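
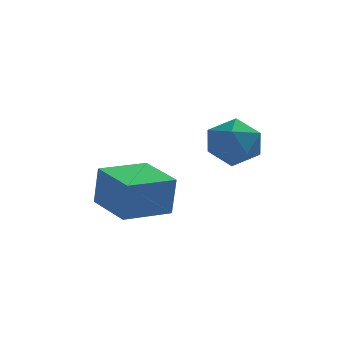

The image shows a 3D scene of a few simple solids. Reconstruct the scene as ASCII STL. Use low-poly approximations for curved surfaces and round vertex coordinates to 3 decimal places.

solid 
facet normal -0.802 -0.595 0.053
outer loop
vertex -0.536 -5.141 -0.685
vertex -1.795 -3.424 -0.465
vertex -0.718 -5.051 -2.423
endloop
endfacet
facet normal 0.588 -0.802 -0.103
outer loop
vertex 0.975 -3.796 -2.535
vertex -0.536 -5.141 -0.685
vertex -0.718 -5.051 -2.423
endloop
endfacet
facet normal -0.802 -0.595 0.053
outer loop
vertex -0.718 -5.051 -2.423
vertex -1.795 -3.424 -0.465
vertex -1.976 -3.334 -2.203
endloop
endfacet
facet normal -0.104 0.051 -0.993
outer loop
vertex -1.976 -3.334 -2.203
vertex 0.975 -3.796 -2.535
vertex -0.718 -5.051 -2.423
endloop
endfacet
facet normal 0.104 -0.051 0.993
outer loop
vertex -0.536 -5.141 -0.685
vertex -0.102 -2.169 -0.577
vertex -1.795 -3.424 -0.465
endloop
endfacet
facet normal 0.588 -0.802 -0.103
outer loop
vertex 1.156 -3.886 -0.797
vertex -0.536 -5.141 -0.685
vertex 0.975 -3.796 -2.535
endloop
endfacet
facet normal 0.104 -0.051 0.993
outer loop
vertex 1.156 -3.886 -0.797
vertex -0.102 -2.169 -0.577
vertex -0.536 -5.141 -0.685
endloop
endfacet
facet normal -0.588 0.802 0.103
outer loop
vertex -1.795 -3.424 -0.465
vertex -0.102 -2.169 -0.577
vertex -1.976 -3.334 -2.203
endloop
endfacet
facet normal -0.104 0.051 -0.993
outer loop
vertex -0.284 -2.079 -2.315
vertex 0.975 -3.796 -2.535
vertex -1.976 -3.334 -2.203
endloop
endfacet
facet normal -0.588 0.802 0.103
outer loop
vertex -1.976 -3.334 -2.203
vertex -0.102 -2.169 -0.577
vertex -0.284 -2.079 -2.315
endloop
endfacet
facet normal 0.802 0.595 -0.053
outer loop
vertex -0.284 -2.079 -2.315
vertex 1.156 -3.886 -0.797
vertex 0.975 -3.796 -2.535
endloop
endfacet
facet normal 0.802 0.595 -0.053
outer loop
vertex -0.102 -2.169 -0.577
vertex 1.156 -3.886 -0.797
vertex -0.284 -2.079 -2.315
endloop
endfacet
facet normal -0.524 0.744 -0.415
outer loop
vertex 3.291 -2.52 0.155
vertex 2.263 -3.104 0.407
vertex 2.729 -2.328 1.209
endloop
endfacet
facet normal 0.085 0.987 -0.135
outer loop
vertex 3.291 -2.52 0.155
vertex 2.729 -2.328 1.209
vertex 3.933 -2.436 1.177
endloop
endfacet
facet normal 0.626 0.640 -0.446
outer loop
vertex 3.291 -2.52 0.155
vertex 3.933 -2.436 1.177
vertex 4.211 -3.279 0.356
endloop
endfacet
facet normal 0.351 0.182 -0.919
outer loop
vertex 3.291 -2.52 0.155
vertex 4.211 -3.279 0.356
vertex 3.179 -3.692 -0.12
endloop
endfacet
facet normal -0.360 0.246 -0.900
outer loop
vertex 3.291 -2.52 0.155
vertex 3.179 -3.692 -0.12
vertex 2.263 -3.104 0.407
endloop
endfacet
facet normal 0.089 0.824 0.560
outer loop
vertex 3.933 -2.436 1.177
vertex 2.729 -2.328 1.209
vertex 3.301 -2.968 2.06
endloop
endfacet
facet normal -0.897 0.429 0.106
outer loop
vertex 2.729 -2.328 1.209
vertex 2.263 -3.104 0.407
vertex 2.269 -3.381 1.584
endloop
endfacet
facet normal -0.631 -0.376 -0.678
outer loop
vertex 2.263 -3.104 0.407
vertex 3.179 -3.692 -0.12
vertex 2.547 -4.224 0.763
endloop
endfacet
facet normal 0.518 -0.479 -0.709
outer loop
vertex 3.179 -3.692 -0.12
vertex 4.211 -3.279 0.356
vertex 3.751 -4.332 0.731
endloop
endfacet
facet normal 0.963 0.262 0.057
outer loop
vertex 4.211 -3.279 0.356
vertex 3.933 -2.436 1.177
vertex 4.217 -3.556 1.533
endloop
endfacet
facet normal -0.351 -0.182 0.919
outer loop
vertex 3.189 -4.14 1.785
vertex 3.301 -2.968 2.06
vertex 2.269 -3.381 1.584
endloop
endfacet
facet normal -0.626 -0.640 0.446
outer loop
vertex 3.189 -4.14 1.785
vertex 2.269 -3.381 1.584
vertex 2.547 -4.224 0.763
endloop
endfacet
facet normal -0.085 -0.987 0.135
outer loop
vertex 3.189 -4.14 1.785
vertex 2.547 -4.224 0.763
vertex 3.751 -4.332 0.731
endloop
endfacet
facet normal 0.524 -0.744 0.415
outer loop
vertex 3.189 -4.14 1.785
vertex 3.751 -4.332 0.731
vertex 4.217 -3.556 1.533
endloop
endfacet
facet normal 0.360 -0.246 0.900
outer loop
vertex 3.189 -4.14 1.785
vertex 4.217 -3.556 1.533
vertex 3.301 -2.968 2.06
endloop
endfacet
facet normal -0.518 0.479 0.709
outer loop
vertex 2.269 -3.381 1.584
vertex 3.301 -2.968 2.06
vertex 2.729 -2.328 1.209
endloop
endfacet
facet normal -0.963 -0.262 -0.057
outer loop
vertex 2.547 -4.224 0.763
vertex 2.269 -3.381 1.584
vertex 2.263 -3.104 0.407
endloop
endfacet
facet normal -0.089 -0.824 -0.560
outer loop
vertex 3.751 -4.332 0.731
vertex 2.547 -4.224 0.763
vertex 3.179 -3.692 -0.12
endloop
endfacet
facet normal 0.897 -0.429 -0.106
outer loop
vertex 4.217 -3.556 1.533
vertex 3.751 -4.332 0.731
vertex 4.211 -3.279 0.356
endloop
endfacet
facet normal 0.631 0.376 0.678
outer loop
vertex 3.301 -2.968 2.06
vertex 4.217 -3.556 1.533
vertex 3.933 -2.436 1.177
endloop
endfacet

endsolid


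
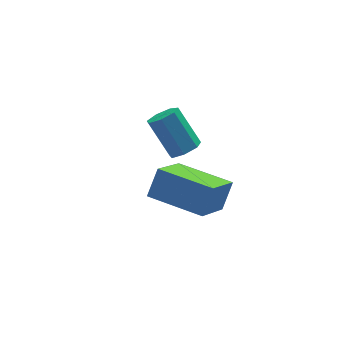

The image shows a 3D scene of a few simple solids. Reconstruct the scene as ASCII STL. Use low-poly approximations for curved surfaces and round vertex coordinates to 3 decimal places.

solid 
facet normal -0.594 -0.558 0.580
outer loop
vertex -0.906 -4.448 0.582
vertex -2.35 -2.793 0.695
vertex -1.477 -4.879 -0.418
endloop
endfacet
facet normal 0.657 -0.752 -0.051
outer loop
vertex -0.23 -3.707 -1.635
vertex -0.906 -4.448 0.582
vertex -1.477 -4.879 -0.418
endloop
endfacet
facet normal -0.594 -0.558 0.580
outer loop
vertex -1.477 -4.879 -0.418
vertex -2.35 -2.793 0.695
vertex -2.922 -3.223 -0.305
endloop
endfacet
facet normal -0.465 -0.350 -0.813
outer loop
vertex -2.922 -3.223 -0.305
vertex -0.23 -3.707 -1.635
vertex -1.477 -4.879 -0.418
endloop
endfacet
facet normal 0.465 0.350 0.813
outer loop
vertex -0.906 -4.448 0.582
vertex -1.103 -1.621 -0.522
vertex -2.35 -2.793 0.695
endloop
endfacet
facet normal 0.656 -0.753 -0.052
outer loop
vertex 0.342 -3.277 -0.635
vertex -0.906 -4.448 0.582
vertex -0.23 -3.707 -1.635
endloop
endfacet
facet normal 0.465 0.350 0.813
outer loop
vertex 0.342 -3.277 -0.635
vertex -1.103 -1.621 -0.522
vertex -0.906 -4.448 0.582
endloop
endfacet
facet normal -0.657 0.753 0.052
outer loop
vertex -2.35 -2.793 0.695
vertex -1.103 -1.621 -0.522
vertex -2.922 -3.223 -0.305
endloop
endfacet
facet normal -0.465 -0.350 -0.813
outer loop
vertex -1.674 -2.052 -1.522
vertex -0.23 -3.707 -1.635
vertex -2.922 -3.223 -0.305
endloop
endfacet
facet normal -0.657 0.752 0.051
outer loop
vertex -2.922 -3.223 -0.305
vertex -1.103 -1.621 -0.522
vertex -1.674 -2.052 -1.522
endloop
endfacet
facet normal 0.594 0.558 -0.580
outer loop
vertex -1.674 -2.052 -1.522
vertex 0.342 -3.277 -0.635
vertex -0.23 -3.707 -1.635
endloop
endfacet
facet normal 0.594 0.558 -0.580
outer loop
vertex -1.103 -1.621 -0.522
vertex 0.342 -3.277 -0.635
vertex -1.674 -2.052 -1.522
endloop
endfacet
facet normal 0.291 -0.566 -0.772
outer loop
vertex -0.043 -0.768 -0.712
vertex -0.36 -0.346 -1.141
vertex 0.282 -0.32 -0.918
endloop
endfacet
facet normal 0.783 -0.324 0.532
outer loop
vertex -0.043 -0.768 -0.712
vertex 0.282 -0.32 -0.918
vertex -0.562 0.245 0.669
endloop
endfacet
facet normal 0.783 -0.322 0.531
outer loop
vertex -0.562 0.245 0.669
vertex 0.282 -0.32 -0.918
vertex -0.238 0.693 0.463
endloop
endfacet
facet normal -0.291 0.565 0.772
outer loop
vertex -0.562 0.245 0.669
vertex -0.238 0.693 0.463
vertex -0.88 0.666 0.241
endloop
endfacet
facet normal 0.291 -0.566 -0.771
outer loop
vertex 0.282 -0.32 -0.918
vertex -0.36 -0.346 -1.141
vertex 0.123 0.108 -1.292
endloop
endfacet
facet normal 0.918 0.392 0.058
outer loop
vertex 0.282 -0.32 -0.918
vertex 0.123 0.108 -1.292
vertex -0.238 0.693 0.463
endloop
endfacet
facet normal 0.918 0.392 0.058
outer loop
vertex -0.238 0.693 0.463
vertex 0.123 0.108 -1.292
vertex -0.397 1.121 0.089
endloop
endfacet
facet normal -0.291 0.566 0.771
outer loop
vertex -0.238 0.693 0.463
vertex -0.397 1.121 0.089
vertex -0.88 0.666 0.241
endloop
endfacet
facet normal 0.291 -0.566 -0.772
outer loop
vertex 0.123 0.108 -1.292
vertex -0.36 -0.346 -1.141
vertex -0.4 0.194 -1.552
endloop
endfacet
facet normal 0.362 0.811 -0.459
outer loop
vertex 0.123 0.108 -1.292
vertex -0.4 0.194 -1.552
vertex -0.397 1.121 0.089
endloop
endfacet
facet normal 0.361 0.812 -0.459
outer loop
vertex -0.397 1.121 0.089
vertex -0.4 0.194 -1.552
vertex -0.92 1.207 -0.17
endloop
endfacet
facet normal -0.290 0.565 0.772
outer loop
vertex -0.397 1.121 0.089
vertex -0.92 1.207 -0.17
vertex -0.88 0.666 0.241
endloop
endfacet
facet normal 0.290 -0.566 -0.772
outer loop
vertex -0.4 0.194 -1.552
vertex -0.36 -0.346 -1.141
vertex -0.893 -0.127 -1.502
endloop
endfacet
facet normal -0.468 0.620 -0.630
outer loop
vertex -0.4 0.194 -1.552
vertex -0.893 -0.127 -1.502
vertex -0.92 1.207 -0.17
endloop
endfacet
facet normal -0.467 0.620 -0.630
outer loop
vertex -0.92 1.207 -0.17
vertex -0.893 -0.127 -1.502
vertex -1.412 0.886 -0.121
endloop
endfacet
facet normal -0.292 0.565 0.772
outer loop
vertex -0.92 1.207 -0.17
vertex -1.412 0.886 -0.121
vertex -0.88 0.666 0.241
endloop
endfacet
facet normal 0.290 -0.566 -0.772
outer loop
vertex -0.893 -0.127 -1.502
vertex -0.36 -0.346 -1.141
vertex -0.985 -0.613 -1.18
endloop
endfacet
facet normal -0.944 -0.038 -0.327
outer loop
vertex -0.893 -0.127 -1.502
vertex -0.985 -0.613 -1.18
vertex -1.412 0.886 -0.121
endloop
endfacet
facet normal -0.944 -0.038 -0.327
outer loop
vertex -1.412 0.886 -0.121
vertex -0.985 -0.613 -1.18
vertex -1.504 0.4 0.201
endloop
endfacet
facet normal -0.291 0.566 0.771
outer loop
vertex -1.412 0.886 -0.121
vertex -1.504 0.4 0.201
vertex -0.88 0.666 0.241
endloop
endfacet
facet normal 0.290 -0.566 -0.772
outer loop
vertex -0.985 -0.613 -1.18
vertex -0.36 -0.346 -1.141
vertex -0.606 -0.898 -0.829
endloop
endfacet
facet normal -0.710 -0.668 0.224
outer loop
vertex -0.985 -0.613 -1.18
vertex -0.606 -0.898 -0.829
vertex -1.504 0.4 0.201
endloop
endfacet
facet normal -0.710 -0.668 0.222
outer loop
vertex -1.504 0.4 0.201
vertex -0.606 -0.898 -0.829
vertex -1.126 0.115 0.553
endloop
endfacet
facet normal -0.291 0.566 0.771
outer loop
vertex -1.504 0.4 0.201
vertex -1.126 0.115 0.553
vertex -0.88 0.666 0.241
endloop
endfacet
facet normal 0.291 -0.566 -0.772
outer loop
vertex -0.606 -0.898 -0.829
vertex -0.36 -0.346 -1.141
vertex -0.043 -0.768 -0.712
endloop
endfacet
facet normal 0.058 -0.795 0.604
outer loop
vertex -0.606 -0.898 -0.829
vertex -0.043 -0.768 -0.712
vertex -1.126 0.115 0.553
endloop
endfacet
facet normal 0.059 -0.794 0.605
outer loop
vertex -1.126 0.115 0.553
vertex -0.043 -0.768 -0.712
vertex -0.562 0.245 0.669
endloop
endfacet
facet normal -0.289 0.566 0.772
outer loop
vertex -1.126 0.115 0.553
vertex -0.562 0.245 0.669
vertex -0.88 0.666 0.241
endloop
endfacet

endsolid


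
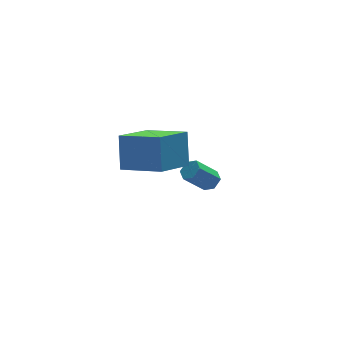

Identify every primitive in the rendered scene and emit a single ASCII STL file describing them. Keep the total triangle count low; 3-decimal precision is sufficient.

solid 
facet normal 0.674 -0.041 -0.737
outer loop
vertex 3.699 -1.192 -3.884
vertex 3.379 -0.793 -4.199
vertex 3.805 -0.605 -3.82
endloop
endfacet
facet normal 0.717 -0.202 0.667
outer loop
vertex 3.699 -1.192 -3.884
vertex 3.805 -0.605 -3.82
vertex 2.64 -1.126 -2.727
endloop
endfacet
facet normal 0.717 -0.202 0.667
outer loop
vertex 2.64 -1.126 -2.727
vertex 3.805 -0.605 -3.82
vertex 2.746 -0.539 -2.663
endloop
endfacet
facet normal -0.674 0.041 0.737
outer loop
vertex 2.64 -1.126 -2.727
vertex 2.746 -0.539 -2.663
vertex 2.321 -0.727 -3.041
endloop
endfacet
facet normal 0.675 -0.043 -0.737
outer loop
vertex 3.805 -0.605 -3.82
vertex 3.379 -0.793 -4.199
vertex 3.486 -0.206 -4.135
endloop
endfacet
facet normal 0.512 0.746 0.426
outer loop
vertex 3.805 -0.605 -3.82
vertex 3.486 -0.206 -4.135
vertex 2.746 -0.539 -2.663
endloop
endfacet
facet normal 0.513 0.745 0.426
outer loop
vertex 2.746 -0.539 -2.663
vertex 3.486 -0.206 -4.135
vertex 2.427 -0.14 -2.977
endloop
endfacet
facet normal -0.674 0.041 0.737
outer loop
vertex 2.746 -0.539 -2.663
vertex 2.427 -0.14 -2.977
vertex 2.321 -0.727 -3.041
endloop
endfacet
facet normal 0.673 -0.042 -0.738
outer loop
vertex 3.486 -0.206 -4.135
vertex 3.379 -0.793 -4.199
vertex 3.06 -0.394 -4.513
endloop
endfacet
facet normal -0.205 0.949 -0.241
outer loop
vertex 3.486 -0.206 -4.135
vertex 3.06 -0.394 -4.513
vertex 2.427 -0.14 -2.977
endloop
endfacet
facet normal -0.204 0.949 -0.241
outer loop
vertex 2.427 -0.14 -2.977
vertex 3.06 -0.394 -4.513
vertex 2.001 -0.328 -3.356
endloop
endfacet
facet normal -0.674 0.041 0.737
outer loop
vertex 2.427 -0.14 -2.977
vertex 2.001 -0.328 -3.356
vertex 2.321 -0.727 -3.041
endloop
endfacet
facet normal 0.674 -0.041 -0.737
outer loop
vertex 3.06 -0.394 -4.513
vertex 3.379 -0.793 -4.199
vertex 2.954 -0.981 -4.577
endloop
endfacet
facet normal -0.717 0.202 -0.667
outer loop
vertex 3.06 -0.394 -4.513
vertex 2.954 -0.981 -4.577
vertex 2.001 -0.328 -3.356
endloop
endfacet
facet normal -0.717 0.202 -0.667
outer loop
vertex 2.001 -0.328 -3.356
vertex 2.954 -0.981 -4.577
vertex 1.895 -0.915 -3.42
endloop
endfacet
facet normal -0.674 0.041 0.737
outer loop
vertex 2.001 -0.328 -3.356
vertex 1.895 -0.915 -3.42
vertex 2.321 -0.727 -3.041
endloop
endfacet
facet normal 0.674 -0.041 -0.737
outer loop
vertex 2.954 -0.981 -4.577
vertex 3.379 -0.793 -4.199
vertex 3.273 -1.38 -4.263
endloop
endfacet
facet normal -0.512 -0.745 -0.427
outer loop
vertex 2.954 -0.981 -4.577
vertex 3.273 -1.38 -4.263
vertex 1.895 -0.915 -3.42
endloop
endfacet
facet normal -0.512 -0.746 -0.426
outer loop
vertex 1.895 -0.915 -3.42
vertex 3.273 -1.38 -4.263
vertex 2.214 -1.314 -3.105
endloop
endfacet
facet normal -0.675 0.043 0.737
outer loop
vertex 1.895 -0.915 -3.42
vertex 2.214 -1.314 -3.105
vertex 2.321 -0.727 -3.041
endloop
endfacet
facet normal 0.674 -0.041 -0.737
outer loop
vertex 3.273 -1.38 -4.263
vertex 3.379 -0.793 -4.199
vertex 3.699 -1.192 -3.884
endloop
endfacet
facet normal 0.204 -0.949 0.241
outer loop
vertex 3.273 -1.38 -4.263
vertex 3.699 -1.192 -3.884
vertex 2.214 -1.314 -3.105
endloop
endfacet
facet normal 0.205 -0.949 0.241
outer loop
vertex 2.214 -1.314 -3.105
vertex 3.699 -1.192 -3.884
vertex 2.64 -1.126 -2.727
endloop
endfacet
facet normal -0.673 0.042 0.738
outer loop
vertex 2.214 -1.314 -3.105
vertex 2.64 -1.126 -2.727
vertex 2.321 -0.727 -3.041
endloop
endfacet
facet normal -0.798 -0.425 0.427
outer loop
vertex -0.717 -4.091 2.934
vertex -1.947 -2.465 2.253
vertex -1.054 -4.981 1.418
endloop
endfacet
facet normal 0.572 -0.757 0.317
outer loop
vertex 0.687 -4.055 0.487
vertex -0.717 -4.091 2.934
vertex -1.054 -4.981 1.418
endloop
endfacet
facet normal -0.798 -0.425 0.427
outer loop
vertex -1.054 -4.981 1.418
vertex -1.947 -2.465 2.253
vertex -2.284 -3.355 0.737
endloop
endfacet
facet normal -0.188 -0.497 -0.847
outer loop
vertex -2.284 -3.355 0.737
vertex 0.687 -4.055 0.487
vertex -1.054 -4.981 1.418
endloop
endfacet
facet normal 0.188 0.497 0.847
outer loop
vertex -0.717 -4.091 2.934
vertex -0.206 -1.539 1.322
vertex -1.947 -2.465 2.253
endloop
endfacet
facet normal 0.572 -0.757 0.317
outer loop
vertex 1.024 -3.165 2.003
vertex -0.717 -4.091 2.934
vertex 0.687 -4.055 0.487
endloop
endfacet
facet normal 0.188 0.497 0.847
outer loop
vertex 1.024 -3.165 2.003
vertex -0.206 -1.539 1.322
vertex -0.717 -4.091 2.934
endloop
endfacet
facet normal -0.572 0.757 -0.317
outer loop
vertex -1.947 -2.465 2.253
vertex -0.206 -1.539 1.322
vertex -2.284 -3.355 0.737
endloop
endfacet
facet normal -0.188 -0.497 -0.847
outer loop
vertex -0.543 -2.429 -0.194
vertex 0.687 -4.055 0.487
vertex -2.284 -3.355 0.737
endloop
endfacet
facet normal -0.572 0.757 -0.317
outer loop
vertex -2.284 -3.355 0.737
vertex -0.206 -1.539 1.322
vertex -0.543 -2.429 -0.194
endloop
endfacet
facet normal 0.798 0.425 -0.427
outer loop
vertex -0.543 -2.429 -0.194
vertex 1.024 -3.165 2.003
vertex 0.687 -4.055 0.487
endloop
endfacet
facet normal 0.798 0.425 -0.427
outer loop
vertex -0.206 -1.539 1.322
vertex 1.024 -3.165 2.003
vertex -0.543 -2.429 -0.194
endloop
endfacet

endsolid


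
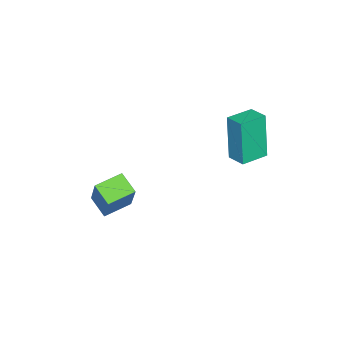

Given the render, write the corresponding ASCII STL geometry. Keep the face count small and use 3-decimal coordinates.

solid 
facet normal -0.423 -0.272 -0.864
outer loop
vertex -1.781 -4.681 0.191
vertex -2.671 -3.951 0.397
vertex -1.299 -3.963 -0.271
endloop
endfacet
facet normal 0.761 -0.624 -0.176
outer loop
vertex -0.529 -3.469 1.303
vertex -1.781 -4.681 0.191
vertex -1.299 -3.963 -0.271
endloop
endfacet
facet normal -0.423 -0.271 -0.865
outer loop
vertex -1.299 -3.963 -0.271
vertex -2.671 -3.951 0.397
vertex -2.189 -3.233 -0.064
endloop
endfacet
facet normal 0.492 0.733 -0.470
outer loop
vertex -2.189 -3.233 -0.064
vertex -0.529 -3.469 1.303
vertex -1.299 -3.963 -0.271
endloop
endfacet
facet normal -0.492 -0.733 0.471
outer loop
vertex -1.781 -4.681 0.191
vertex -1.901 -3.457 1.971
vertex -2.671 -3.951 0.397
endloop
endfacet
facet normal 0.761 -0.624 -0.177
outer loop
vertex -1.011 -4.187 1.764
vertex -1.781 -4.681 0.191
vertex -0.529 -3.469 1.303
endloop
endfacet
facet normal -0.492 -0.733 0.471
outer loop
vertex -1.011 -4.187 1.764
vertex -1.901 -3.457 1.971
vertex -1.781 -4.681 0.191
endloop
endfacet
facet normal -0.761 0.624 0.176
outer loop
vertex -2.671 -3.951 0.397
vertex -1.901 -3.457 1.971
vertex -2.189 -3.233 -0.064
endloop
endfacet
facet normal 0.492 0.732 -0.471
outer loop
vertex -1.419 -2.739 1.509
vertex -0.529 -3.469 1.303
vertex -2.189 -3.233 -0.064
endloop
endfacet
facet normal -0.761 0.624 0.176
outer loop
vertex -2.189 -3.233 -0.064
vertex -1.901 -3.457 1.971
vertex -1.419 -2.739 1.509
endloop
endfacet
facet normal 0.423 0.271 0.865
outer loop
vertex -1.419 -2.739 1.509
vertex -1.011 -4.187 1.764
vertex -0.529 -3.469 1.303
endloop
endfacet
facet normal 0.424 0.272 0.864
outer loop
vertex -1.901 -3.457 1.971
vertex -1.011 -4.187 1.764
vertex -1.419 -2.739 1.509
endloop
endfacet
facet normal -0.837 0.541 -0.082
outer loop
vertex -4.664 0.638 4.71
vertex -4.241 1.314 4.855
vertex -4.33 0.855 2.73
endloop
endfacet
facet normal -0.522 -0.834 -0.179
outer loop
vertex -3.359 0.226 2.825
vertex -4.664 0.638 4.71
vertex -4.33 0.855 2.73
endloop
endfacet
facet normal -0.836 0.543 -0.082
outer loop
vertex -4.33 0.855 2.73
vertex -4.241 1.314 4.855
vertex -3.906 1.53 2.875
endloop
endfacet
facet normal 0.165 0.107 -0.980
outer loop
vertex -3.906 1.53 2.875
vertex -3.359 0.226 2.825
vertex -4.33 0.855 2.73
endloop
endfacet
facet normal -0.165 -0.107 0.980
outer loop
vertex -4.664 0.638 4.71
vertex -3.27 0.685 4.95
vertex -4.241 1.314 4.855
endloop
endfacet
facet normal -0.522 -0.834 -0.179
outer loop
vertex -3.694 0.01 4.805
vertex -4.664 0.638 4.71
vertex -3.359 0.226 2.825
endloop
endfacet
facet normal -0.165 -0.107 0.980
outer loop
vertex -3.694 0.01 4.805
vertex -3.27 0.685 4.95
vertex -4.664 0.638 4.71
endloop
endfacet
facet normal 0.522 0.834 0.179
outer loop
vertex -4.241 1.314 4.855
vertex -3.27 0.685 4.95
vertex -3.906 1.53 2.875
endloop
endfacet
facet normal 0.165 0.107 -0.980
outer loop
vertex -2.936 0.902 2.97
vertex -3.359 0.226 2.825
vertex -3.906 1.53 2.875
endloop
endfacet
facet normal 0.522 0.834 0.179
outer loop
vertex -3.906 1.53 2.875
vertex -3.27 0.685 4.95
vertex -2.936 0.902 2.97
endloop
endfacet
facet normal 0.837 -0.541 0.083
outer loop
vertex -2.936 0.902 2.97
vertex -3.694 0.01 4.805
vertex -3.359 0.226 2.825
endloop
endfacet
facet normal 0.836 -0.543 0.082
outer loop
vertex -3.27 0.685 4.95
vertex -3.694 0.01 4.805
vertex -2.936 0.902 2.97
endloop
endfacet

endsolid


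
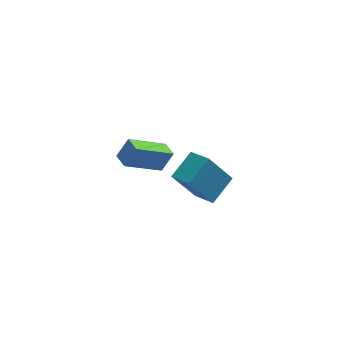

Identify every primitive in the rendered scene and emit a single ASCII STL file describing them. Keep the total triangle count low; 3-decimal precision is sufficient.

solid 
facet normal -0.545 -0.001 0.838
outer loop
vertex 1.909 1.071 -0.964
vertex 2.943 2.105 -0.29
vertex 1.219 2.052 -1.412
endloop
endfacet
facet normal -0.642 -0.643 -0.419
outer loop
vertex 2.337 2.055 -3.13
vertex 1.909 1.071 -0.964
vertex 1.219 2.052 -1.412
endloop
endfacet
facet normal -0.545 -0.001 0.838
outer loop
vertex 1.219 2.052 -1.412
vertex 2.943 2.105 -0.29
vertex 2.253 3.086 -0.738
endloop
endfacet
facet normal -0.539 0.767 -0.349
outer loop
vertex 2.253 3.086 -0.738
vertex 2.337 2.055 -3.13
vertex 1.219 2.052 -1.412
endloop
endfacet
facet normal 0.539 -0.767 0.349
outer loop
vertex 1.909 1.071 -0.964
vertex 4.061 2.108 -2.008
vertex 2.943 2.105 -0.29
endloop
endfacet
facet normal -0.642 -0.643 -0.419
outer loop
vertex 3.027 1.074 -2.682
vertex 1.909 1.071 -0.964
vertex 2.337 2.055 -3.13
endloop
endfacet
facet normal 0.539 -0.767 0.349
outer loop
vertex 3.027 1.074 -2.682
vertex 4.061 2.108 -2.008
vertex 1.909 1.071 -0.964
endloop
endfacet
facet normal 0.642 0.643 0.419
outer loop
vertex 2.943 2.105 -0.29
vertex 4.061 2.108 -2.008
vertex 2.253 3.086 -0.738
endloop
endfacet
facet normal -0.539 0.767 -0.349
outer loop
vertex 3.371 3.089 -2.456
vertex 2.337 2.055 -3.13
vertex 2.253 3.086 -0.738
endloop
endfacet
facet normal 0.642 0.643 0.419
outer loop
vertex 2.253 3.086 -0.738
vertex 4.061 2.108 -2.008
vertex 3.371 3.089 -2.456
endloop
endfacet
facet normal 0.545 0.001 -0.838
outer loop
vertex 3.371 3.089 -2.456
vertex 3.027 1.074 -2.682
vertex 2.337 2.055 -3.13
endloop
endfacet
facet normal 0.545 0.001 -0.838
outer loop
vertex 4.061 2.108 -2.008
vertex 3.027 1.074 -2.682
vertex 3.371 3.089 -2.456
endloop
endfacet
facet normal -0.503 -0.221 -0.835
outer loop
vertex -1.208 -1.287 3.457
vertex -1.471 -0.533 3.416
vertex 0.462 -0.767 2.313
endloop
endfacet
facet normal 0.328 -0.943 0.051
outer loop
vertex 1.011 -0.527 3.224
vertex -1.208 -1.287 3.457
vertex 0.462 -0.767 2.313
endloop
endfacet
facet normal -0.503 -0.220 -0.836
outer loop
vertex 0.462 -0.767 2.313
vertex -1.471 -0.533 3.416
vertex 0.199 -0.012 2.273
endloop
endfacet
facet normal 0.799 0.249 -0.547
outer loop
vertex 0.199 -0.012 2.273
vertex 1.011 -0.527 3.224
vertex 0.462 -0.767 2.313
endloop
endfacet
facet normal -0.799 -0.249 0.547
outer loop
vertex -1.208 -1.287 3.457
vertex -0.922 -0.293 4.327
vertex -1.471 -0.533 3.416
endloop
endfacet
facet normal 0.328 -0.943 0.050
outer loop
vertex -0.659 -1.048 4.367
vertex -1.208 -1.287 3.457
vertex 1.011 -0.527 3.224
endloop
endfacet
facet normal -0.799 -0.249 0.547
outer loop
vertex -0.659 -1.048 4.367
vertex -0.922 -0.293 4.327
vertex -1.208 -1.287 3.457
endloop
endfacet
facet normal -0.329 0.943 -0.050
outer loop
vertex -1.471 -0.533 3.416
vertex -0.922 -0.293 4.327
vertex 0.199 -0.012 2.273
endloop
endfacet
facet normal 0.799 0.249 -0.547
outer loop
vertex 0.748 0.227 3.183
vertex 1.011 -0.527 3.224
vertex 0.199 -0.012 2.273
endloop
endfacet
facet normal -0.328 0.943 -0.050
outer loop
vertex 0.199 -0.012 2.273
vertex -0.922 -0.293 4.327
vertex 0.748 0.227 3.183
endloop
endfacet
facet normal 0.503 0.221 0.836
outer loop
vertex 0.748 0.227 3.183
vertex -0.659 -1.048 4.367
vertex 1.011 -0.527 3.224
endloop
endfacet
facet normal 0.504 0.220 0.835
outer loop
vertex -0.922 -0.293 4.327
vertex -0.659 -1.048 4.367
vertex 0.748 0.227 3.183
endloop
endfacet

endsolid


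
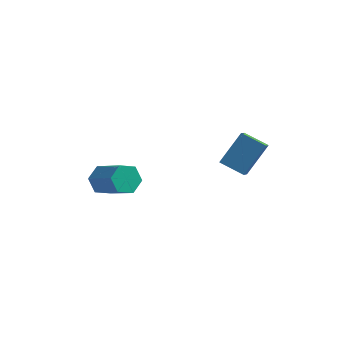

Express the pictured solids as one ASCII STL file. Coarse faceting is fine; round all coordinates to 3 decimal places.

solid 
facet normal -0.931 0.117 0.346
outer loop
vertex 3.322 -0.902 3.835
vertex 3.237 -0.216 3.374
vertex 2.733 -1.829 2.564
endloop
endfacet
facet normal 0.102 -0.826 0.555
outer loop
vertex 3.803 -1.964 2.166
vertex 3.322 -0.902 3.835
vertex 2.733 -1.829 2.564
endloop
endfacet
facet normal -0.931 0.116 0.347
outer loop
vertex 2.733 -1.829 2.564
vertex 3.237 -0.216 3.374
vertex 2.647 -1.144 2.104
endloop
endfacet
facet normal -0.351 -0.552 -0.756
outer loop
vertex 2.647 -1.144 2.104
vertex 3.803 -1.964 2.166
vertex 2.733 -1.829 2.564
endloop
endfacet
facet normal 0.351 0.552 0.756
outer loop
vertex 3.322 -0.902 3.835
vertex 4.307 -0.351 2.976
vertex 3.237 -0.216 3.374
endloop
endfacet
facet normal 0.104 -0.825 0.555
outer loop
vertex 4.393 -1.036 3.436
vertex 3.322 -0.902 3.835
vertex 3.803 -1.964 2.166
endloop
endfacet
facet normal 0.351 0.552 0.756
outer loop
vertex 4.393 -1.036 3.436
vertex 4.307 -0.351 2.976
vertex 3.322 -0.902 3.835
endloop
endfacet
facet normal -0.102 0.825 -0.555
outer loop
vertex 3.237 -0.216 3.374
vertex 4.307 -0.351 2.976
vertex 2.647 -1.144 2.104
endloop
endfacet
facet normal -0.351 -0.552 -0.757
outer loop
vertex 3.718 -1.278 1.705
vertex 3.803 -1.964 2.166
vertex 2.647 -1.144 2.104
endloop
endfacet
facet normal -0.103 0.826 -0.554
outer loop
vertex 2.647 -1.144 2.104
vertex 4.307 -0.351 2.976
vertex 3.718 -1.278 1.705
endloop
endfacet
facet normal 0.931 -0.118 -0.346
outer loop
vertex 3.718 -1.278 1.705
vertex 4.393 -1.036 3.436
vertex 3.803 -1.964 2.166
endloop
endfacet
facet normal 0.931 -0.116 -0.347
outer loop
vertex 4.307 -0.351 2.976
vertex 4.393 -1.036 3.436
vertex 3.718 -1.278 1.705
endloop
endfacet
facet normal -0.748 0.422 -0.512
outer loop
vertex -1.494 -2.998 0.397
vertex -1.839 -2.839 1.032
vertex -1.364 -2.354 0.738
endloop
endfacet
facet normal 0.640 0.254 -0.725
outer loop
vertex -1.494 -2.998 0.397
vertex -1.364 -2.354 0.738
vertex -0.215 -3.72 1.274
endloop
endfacet
facet normal 0.640 0.254 -0.725
outer loop
vertex -0.215 -3.72 1.274
vertex -1.364 -2.354 0.738
vertex -0.085 -3.076 1.614
endloop
endfacet
facet normal 0.747 -0.422 0.514
outer loop
vertex -0.215 -3.72 1.274
vertex -0.085 -3.076 1.614
vertex -0.561 -3.561 1.908
endloop
endfacet
facet normal -0.748 0.421 -0.514
outer loop
vertex -1.364 -2.354 0.738
vertex -1.839 -2.839 1.032
vertex -1.71 -2.195 1.372
endloop
endfacet
facet normal 0.472 0.881 0.037
outer loop
vertex -1.364 -2.354 0.738
vertex -1.71 -2.195 1.372
vertex -0.085 -3.076 1.614
endloop
endfacet
facet normal 0.472 0.881 0.037
outer loop
vertex -0.085 -3.076 1.614
vertex -1.71 -2.195 1.372
vertex -0.431 -2.917 2.249
endloop
endfacet
facet normal 0.747 -0.422 0.513
outer loop
vertex -0.085 -3.076 1.614
vertex -0.431 -2.917 2.249
vertex -0.561 -3.561 1.908
endloop
endfacet
facet normal -0.748 0.421 -0.514
outer loop
vertex -1.71 -2.195 1.372
vertex -1.839 -2.839 1.032
vertex -2.185 -2.68 1.666
endloop
endfacet
facet normal -0.168 0.626 0.761
outer loop
vertex -1.71 -2.195 1.372
vertex -2.185 -2.68 1.666
vertex -0.431 -2.917 2.249
endloop
endfacet
facet normal -0.168 0.626 0.761
outer loop
vertex -0.431 -2.917 2.249
vertex -2.185 -2.68 1.666
vertex -0.906 -3.402 2.543
endloop
endfacet
facet normal 0.748 -0.422 0.512
outer loop
vertex -0.431 -2.917 2.249
vertex -0.906 -3.402 2.543
vertex -0.561 -3.561 1.908
endloop
endfacet
facet normal -0.747 0.422 -0.514
outer loop
vertex -2.185 -2.68 1.666
vertex -1.839 -2.839 1.032
vertex -2.315 -3.324 1.326
endloop
endfacet
facet normal -0.640 -0.254 0.725
outer loop
vertex -2.185 -2.68 1.666
vertex -2.315 -3.324 1.326
vertex -0.906 -3.402 2.543
endloop
endfacet
facet normal -0.640 -0.255 0.725
outer loop
vertex -0.906 -3.402 2.543
vertex -2.315 -3.324 1.326
vertex -1.036 -4.046 2.202
endloop
endfacet
facet normal 0.748 -0.422 0.512
outer loop
vertex -0.906 -3.402 2.543
vertex -1.036 -4.046 2.202
vertex -0.561 -3.561 1.908
endloop
endfacet
facet normal -0.747 0.422 -0.513
outer loop
vertex -2.315 -3.324 1.326
vertex -1.839 -2.839 1.032
vertex -1.969 -3.483 0.691
endloop
endfacet
facet normal -0.472 -0.881 -0.037
outer loop
vertex -2.315 -3.324 1.326
vertex -1.969 -3.483 0.691
vertex -1.036 -4.046 2.202
endloop
endfacet
facet normal -0.472 -0.881 -0.037
outer loop
vertex -1.036 -4.046 2.202
vertex -1.969 -3.483 0.691
vertex -0.69 -4.205 1.568
endloop
endfacet
facet normal 0.748 -0.421 0.514
outer loop
vertex -1.036 -4.046 2.202
vertex -0.69 -4.205 1.568
vertex -0.561 -3.561 1.908
endloop
endfacet
facet normal -0.748 0.422 -0.512
outer loop
vertex -1.969 -3.483 0.691
vertex -1.839 -2.839 1.032
vertex -1.494 -2.998 0.397
endloop
endfacet
facet normal 0.168 -0.626 -0.761
outer loop
vertex -1.969 -3.483 0.691
vertex -1.494 -2.998 0.397
vertex -0.69 -4.205 1.568
endloop
endfacet
facet normal 0.168 -0.626 -0.761
outer loop
vertex -0.69 -4.205 1.568
vertex -1.494 -2.998 0.397
vertex -0.215 -3.72 1.274
endloop
endfacet
facet normal 0.748 -0.421 0.514
outer loop
vertex -0.69 -4.205 1.568
vertex -0.215 -3.72 1.274
vertex -0.561 -3.561 1.908
endloop
endfacet

endsolid


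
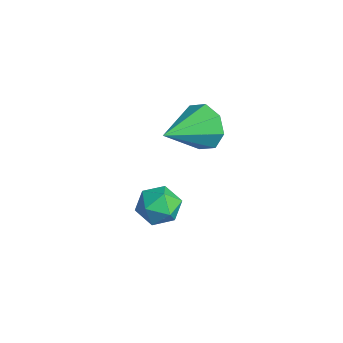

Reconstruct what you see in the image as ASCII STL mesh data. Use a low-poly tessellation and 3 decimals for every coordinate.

solid 
facet normal -0.359 0.875 -0.325
outer loop
vertex -3.392 -0.292 3.189
vertex -3.744 -0.673 2.553
vertex -3.976 -0.484 3.317
endloop
endfacet
facet normal 0.222 -0.026 0.975
outer loop
vertex -3.392 -0.292 3.189
vertex -3.976 -0.484 3.317
vertex -3.156 -2.107 3.087
endloop
endfacet
facet normal -0.358 0.875 -0.325
outer loop
vertex -3.976 -0.484 3.317
vertex -3.744 -0.673 2.553
vertex -4.424 -0.786 2.998
endloop
endfacet
facet normal -0.396 -0.322 0.860
outer loop
vertex -3.976 -0.484 3.317
vertex -4.424 -0.786 2.998
vertex -3.156 -2.107 3.087
endloop
endfacet
facet normal -0.358 0.875 -0.326
outer loop
vertex -4.424 -0.786 2.998
vertex -3.744 -0.673 2.553
vertex -4.474 -1.022 2.419
endloop
endfacet
facet normal -0.694 -0.644 0.322
outer loop
vertex -4.424 -0.786 2.998
vertex -4.474 -1.022 2.419
vertex -3.156 -2.107 3.087
endloop
endfacet
facet normal -0.359 0.875 -0.324
outer loop
vertex -4.474 -1.022 2.419
vertex -3.744 -0.673 2.553
vertex -4.097 -1.053 1.918
endloop
endfacet
facet normal -0.498 -0.804 -0.325
outer loop
vertex -4.474 -1.022 2.419
vertex -4.097 -1.053 1.918
vertex -3.156 -2.107 3.087
endloop
endfacet
facet normal -0.359 0.875 -0.324
outer loop
vertex -4.097 -1.053 1.918
vertex -3.744 -0.673 2.553
vertex -3.513 -0.861 1.79
endloop
endfacet
facet normal 0.079 -0.708 -0.702
outer loop
vertex -4.097 -1.053 1.918
vertex -3.513 -0.861 1.79
vertex -3.156 -2.107 3.087
endloop
endfacet
facet normal -0.359 0.875 -0.324
outer loop
vertex -3.513 -0.861 1.79
vertex -3.744 -0.673 2.553
vertex -3.065 -0.559 2.109
endloop
endfacet
facet normal 0.696 -0.412 -0.588
outer loop
vertex -3.513 -0.861 1.79
vertex -3.065 -0.559 2.109
vertex -3.156 -2.107 3.087
endloop
endfacet
facet normal -0.360 0.875 -0.325
outer loop
vertex -3.065 -0.559 2.109
vertex -3.744 -0.673 2.553
vertex -3.015 -0.323 2.688
endloop
endfacet
facet normal 0.995 -0.090 -0.049
outer loop
vertex -3.065 -0.559 2.109
vertex -3.015 -0.323 2.688
vertex -3.156 -2.107 3.087
endloop
endfacet
facet normal -0.360 0.875 -0.325
outer loop
vertex -3.015 -0.323 2.688
vertex -3.744 -0.673 2.553
vertex -3.392 -0.292 3.189
endloop
endfacet
facet normal 0.799 0.070 0.597
outer loop
vertex -3.015 -0.323 2.688
vertex -3.392 -0.292 3.189
vertex -3.156 -2.107 3.087
endloop
endfacet
facet normal -0.869 0.493 -0.029
outer loop
vertex -4.262 -1.41 -1.121
vertex -4.623 -2.035 -0.929
vertex -4.376 -1.569 -0.4
endloop
endfacet
facet normal -0.335 0.930 0.152
outer loop
vertex -4.262 -1.41 -1.121
vertex -4.376 -1.569 -0.4
vertex -3.718 -1.296 -0.622
endloop
endfacet
facet normal 0.151 0.915 -0.373
outer loop
vertex -4.262 -1.41 -1.121
vertex -3.718 -1.296 -0.622
vertex -3.558 -1.594 -1.288
endloop
endfacet
facet normal -0.085 0.471 -0.878
outer loop
vertex -4.262 -1.41 -1.121
vertex -3.558 -1.594 -1.288
vertex -4.117 -2.05 -1.478
endloop
endfacet
facet normal -0.716 0.209 -0.666
outer loop
vertex -4.262 -1.41 -1.121
vertex -4.117 -2.05 -1.478
vertex -4.623 -2.035 -0.929
endloop
endfacet
facet normal -0.028 0.670 0.741
outer loop
vertex -3.718 -1.296 -0.622
vertex -4.376 -1.569 -0.4
vertex -3.743 -1.85 -0.122
endloop
endfacet
facet normal -0.893 -0.036 0.449
outer loop
vertex -4.376 -1.569 -0.4
vertex -4.623 -2.035 -0.929
vertex -4.302 -2.306 -0.312
endloop
endfacet
facet normal -0.645 -0.496 -0.581
outer loop
vertex -4.623 -2.035 -0.929
vertex -4.117 -2.05 -1.478
vertex -4.142 -2.604 -0.978
endloop
endfacet
facet normal 0.374 -0.073 -0.925
outer loop
vertex -4.117 -2.05 -1.478
vertex -3.558 -1.594 -1.288
vertex -3.484 -2.331 -1.2
endloop
endfacet
facet normal 0.755 0.647 -0.108
outer loop
vertex -3.558 -1.594 -1.288
vertex -3.718 -1.296 -0.622
vertex -3.237 -1.865 -0.671
endloop
endfacet
facet normal 0.085 -0.471 0.878
outer loop
vertex -3.598 -2.49 -0.479
vertex -3.743 -1.85 -0.122
vertex -4.302 -2.306 -0.312
endloop
endfacet
facet normal -0.151 -0.915 0.373
outer loop
vertex -3.598 -2.49 -0.479
vertex -4.302 -2.306 -0.312
vertex -4.142 -2.604 -0.978
endloop
endfacet
facet normal 0.335 -0.930 -0.152
outer loop
vertex -3.598 -2.49 -0.479
vertex -4.142 -2.604 -0.978
vertex -3.484 -2.331 -1.2
endloop
endfacet
facet normal 0.869 -0.493 0.029
outer loop
vertex -3.598 -2.49 -0.479
vertex -3.484 -2.331 -1.2
vertex -3.237 -1.865 -0.671
endloop
endfacet
facet normal 0.716 -0.209 0.666
outer loop
vertex -3.598 -2.49 -0.479
vertex -3.237 -1.865 -0.671
vertex -3.743 -1.85 -0.122
endloop
endfacet
facet normal -0.374 0.073 0.925
outer loop
vertex -4.302 -2.306 -0.312
vertex -3.743 -1.85 -0.122
vertex -4.376 -1.569 -0.4
endloop
endfacet
facet normal -0.755 -0.647 0.108
outer loop
vertex -4.142 -2.604 -0.978
vertex -4.302 -2.306 -0.312
vertex -4.623 -2.035 -0.929
endloop
endfacet
facet normal 0.028 -0.670 -0.741
outer loop
vertex -3.484 -2.331 -1.2
vertex -4.142 -2.604 -0.978
vertex -4.117 -2.05 -1.478
endloop
endfacet
facet normal 0.893 0.036 -0.449
outer loop
vertex -3.237 -1.865 -0.671
vertex -3.484 -2.331 -1.2
vertex -3.558 -1.594 -1.288
endloop
endfacet
facet normal 0.645 0.496 0.581
outer loop
vertex -3.743 -1.85 -0.122
vertex -3.237 -1.865 -0.671
vertex -3.718 -1.296 -0.622
endloop
endfacet

endsolid


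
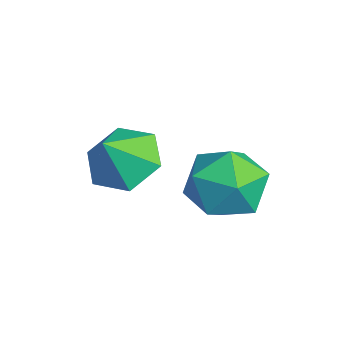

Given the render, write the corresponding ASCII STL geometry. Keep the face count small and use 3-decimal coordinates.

solid 
facet normal -0.324 0.493 -0.807
outer loop
vertex -1.283 1.922 -2.04
vertex -1.973 1.253 -2.171
vertex -2.152 2.033 -1.623
endloop
endfacet
facet normal 0.436 0.421 0.796
outer loop
vertex -1.283 1.922 -2.04
vertex -2.152 2.033 -1.623
vertex -1.587 0.667 -1.209
endloop
endfacet
facet normal -0.324 0.493 -0.807
outer loop
vertex -2.152 2.033 -1.623
vertex -1.973 1.253 -2.171
vertex -2.842 1.364 -1.754
endloop
endfacet
facet normal -0.323 0.150 0.935
outer loop
vertex -2.152 2.033 -1.623
vertex -2.842 1.364 -1.754
vertex -1.587 0.667 -1.209
endloop
endfacet
facet normal -0.325 0.492 -0.808
outer loop
vertex -2.842 1.364 -1.754
vertex -1.973 1.253 -2.171
vertex -2.663 0.584 -2.301
endloop
endfacet
facet normal -0.571 -0.555 0.605
outer loop
vertex -2.842 1.364 -1.754
vertex -2.663 0.584 -2.301
vertex -1.587 0.667 -1.209
endloop
endfacet
facet normal -0.324 0.492 -0.808
outer loop
vertex -2.663 0.584 -2.301
vertex -1.973 1.253 -2.171
vertex -1.794 0.472 -2.718
endloop
endfacet
facet normal -0.062 -0.989 0.136
outer loop
vertex -2.663 0.584 -2.301
vertex -1.794 0.472 -2.718
vertex -1.587 0.667 -1.209
endloop
endfacet
facet normal -0.325 0.491 -0.808
outer loop
vertex -1.794 0.472 -2.718
vertex -1.973 1.253 -2.171
vertex -1.104 1.142 -2.588
endloop
endfacet
facet normal 0.697 -0.717 -0.003
outer loop
vertex -1.794 0.472 -2.718
vertex -1.104 1.142 -2.588
vertex -1.587 0.667 -1.209
endloop
endfacet
facet normal -0.324 0.493 -0.807
outer loop
vertex -1.104 1.142 -2.588
vertex -1.973 1.253 -2.171
vertex -1.283 1.922 -2.04
endloop
endfacet
facet normal 0.945 -0.013 0.327
outer loop
vertex -1.104 1.142 -2.588
vertex -1.283 1.922 -2.04
vertex -1.587 0.667 -1.209
endloop
endfacet
facet normal -0.174 0.680 0.712
outer loop
vertex 0.329 3.884 -1.535
vertex -0.708 3.658 -1.573
vertex -0.072 3.126 -0.909
endloop
endfacet
facet normal 0.475 0.397 0.785
outer loop
vertex 0.329 3.884 -1.535
vertex -0.072 3.126 -0.909
vertex 0.859 2.974 -1.396
endloop
endfacet
facet normal 0.837 0.515 0.182
outer loop
vertex 0.329 3.884 -1.535
vertex 0.859 2.974 -1.396
vertex 0.799 3.412 -2.362
endloop
endfacet
facet normal 0.410 0.873 -0.265
outer loop
vertex 0.329 3.884 -1.535
vertex 0.799 3.412 -2.362
vertex -0.169 3.834 -2.471
endloop
endfacet
facet normal -0.215 0.975 0.062
outer loop
vertex 0.329 3.884 -1.535
vertex -0.169 3.834 -2.471
vertex -0.708 3.658 -1.573
endloop
endfacet
facet normal 0.401 -0.309 0.862
outer loop
vertex 0.859 2.974 -1.396
vertex -0.072 3.126 -0.909
vertex 0.149 2.186 -1.349
endloop
endfacet
facet normal -0.651 0.150 0.744
outer loop
vertex -0.072 3.126 -0.909
vertex -0.708 3.658 -1.573
vertex -0.819 2.608 -1.458
endloop
endfacet
facet normal -0.716 0.627 -0.307
outer loop
vertex -0.708 3.658 -1.573
vertex -0.169 3.834 -2.471
vertex -0.879 3.046 -2.424
endloop
endfacet
facet normal 0.295 0.461 -0.837
outer loop
vertex -0.169 3.834 -2.471
vertex 0.799 3.412 -2.362
vertex 0.052 2.894 -2.911
endloop
endfacet
facet normal 0.987 -0.117 -0.114
outer loop
vertex 0.799 3.412 -2.362
vertex 0.859 2.974 -1.396
vertex 0.688 2.362 -2.247
endloop
endfacet
facet normal -0.410 -0.873 0.265
outer loop
vertex -0.349 2.136 -2.285
vertex 0.149 2.186 -1.349
vertex -0.819 2.608 -1.458
endloop
endfacet
facet normal -0.837 -0.515 -0.182
outer loop
vertex -0.349 2.136 -2.285
vertex -0.819 2.608 -1.458
vertex -0.879 3.046 -2.424
endloop
endfacet
facet normal -0.475 -0.397 -0.785
outer loop
vertex -0.349 2.136 -2.285
vertex -0.879 3.046 -2.424
vertex 0.052 2.894 -2.911
endloop
endfacet
facet normal 0.174 -0.680 -0.712
outer loop
vertex -0.349 2.136 -2.285
vertex 0.052 2.894 -2.911
vertex 0.688 2.362 -2.247
endloop
endfacet
facet normal 0.215 -0.975 -0.062
outer loop
vertex -0.349 2.136 -2.285
vertex 0.688 2.362 -2.247
vertex 0.149 2.186 -1.349
endloop
endfacet
facet normal -0.295 -0.461 0.837
outer loop
vertex -0.819 2.608 -1.458
vertex 0.149 2.186 -1.349
vertex -0.072 3.126 -0.909
endloop
endfacet
facet normal -0.987 0.117 0.114
outer loop
vertex -0.879 3.046 -2.424
vertex -0.819 2.608 -1.458
vertex -0.708 3.658 -1.573
endloop
endfacet
facet normal -0.401 0.309 -0.862
outer loop
vertex 0.052 2.894 -2.911
vertex -0.879 3.046 -2.424
vertex -0.169 3.834 -2.471
endloop
endfacet
facet normal 0.651 -0.150 -0.744
outer loop
vertex 0.688 2.362 -2.247
vertex 0.052 2.894 -2.911
vertex 0.799 3.412 -2.362
endloop
endfacet
facet normal 0.716 -0.627 0.307
outer loop
vertex 0.149 2.186 -1.349
vertex 0.688 2.362 -2.247
vertex 0.859 2.974 -1.396
endloop
endfacet

endsolid


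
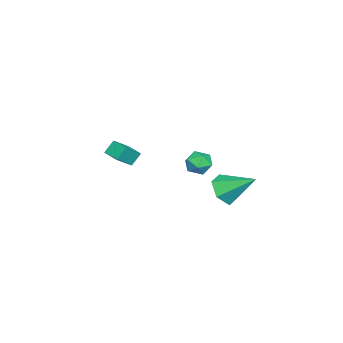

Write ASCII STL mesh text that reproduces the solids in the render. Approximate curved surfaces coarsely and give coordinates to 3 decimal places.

solid 
facet normal -0.056 -0.826 -0.561
outer loop
vertex 1.256 1.879 -2.906
vertex 0.76 2.434 -3.674
vertex 1.827 2.36 -3.672
endloop
endfacet
facet normal 0.796 0.019 0.605
outer loop
vertex 1.256 1.879 -2.906
vertex 1.827 2.36 -3.672
vertex 0.88 4.186 -2.486
endloop
endfacet
facet normal -0.056 -0.826 -0.560
outer loop
vertex 1.827 2.36 -3.672
vertex 0.76 2.434 -3.674
vertex 1.331 2.915 -4.441
endloop
endfacet
facet normal 0.833 0.532 -0.154
outer loop
vertex 1.827 2.36 -3.672
vertex 1.331 2.915 -4.441
vertex 0.88 4.186 -2.486
endloop
endfacet
facet normal -0.057 -0.826 -0.561
outer loop
vertex 1.331 2.915 -4.441
vertex 0.76 2.434 -3.674
vertex 0.264 2.99 -4.443
endloop
endfacet
facet normal 0.060 0.843 -0.534
outer loop
vertex 1.331 2.915 -4.441
vertex 0.264 2.99 -4.443
vertex 0.88 4.186 -2.486
endloop
endfacet
facet normal -0.057 -0.826 -0.561
outer loop
vertex 0.264 2.99 -4.443
vertex 0.76 2.434 -3.674
vertex -0.307 2.509 -3.676
endloop
endfacet
facet normal -0.751 0.642 -0.156
outer loop
vertex 0.264 2.99 -4.443
vertex -0.307 2.509 -3.676
vertex 0.88 4.186 -2.486
endloop
endfacet
facet normal -0.057 -0.826 -0.561
outer loop
vertex -0.307 2.509 -3.676
vertex 0.76 2.434 -3.674
vertex 0.189 1.953 -2.908
endloop
endfacet
facet normal -0.787 0.130 0.603
outer loop
vertex -0.307 2.509 -3.676
vertex 0.189 1.953 -2.908
vertex 0.88 4.186 -2.486
endloop
endfacet
facet normal -0.056 -0.826 -0.561
outer loop
vertex 0.189 1.953 -2.908
vertex 0.76 2.434 -3.674
vertex 1.256 1.879 -2.906
endloop
endfacet
facet normal -0.014 -0.181 0.983
outer loop
vertex 0.189 1.953 -2.908
vertex 1.256 1.879 -2.906
vertex 0.88 4.186 -2.486
endloop
endfacet
facet normal -0.088 0.786 0.612
outer loop
vertex 2.408 2.308 -1.005
vertex 1.751 1.952 -0.642
vertex 2.516 1.81 -0.35
endloop
endfacet
facet normal 0.594 0.685 0.423
outer loop
vertex 2.408 2.308 -1.005
vertex 2.516 1.81 -0.35
vertex 3.033 1.762 -0.998
endloop
endfacet
facet normal 0.632 0.720 -0.288
outer loop
vertex 2.408 2.308 -1.005
vertex 3.033 1.762 -0.998
vertex 2.589 1.875 -1.69
endloop
endfacet
facet normal -0.025 0.842 -0.539
outer loop
vertex 2.408 2.308 -1.005
vertex 2.589 1.875 -1.69
vertex 1.796 1.992 -1.47
endloop
endfacet
facet normal -0.469 0.883 0.017
outer loop
vertex 2.408 2.308 -1.005
vertex 1.796 1.992 -1.47
vertex 1.751 1.952 -0.642
endloop
endfacet
facet normal 0.782 0.027 0.622
outer loop
vertex 3.033 1.762 -0.998
vertex 2.516 1.81 -0.35
vertex 2.764 1.068 -0.63
endloop
endfacet
facet normal -0.319 0.189 0.929
outer loop
vertex 2.516 1.81 -0.35
vertex 1.751 1.952 -0.642
vertex 1.971 1.185 -0.41
endloop
endfacet
facet normal -0.938 0.345 -0.034
outer loop
vertex 1.751 1.952 -0.642
vertex 1.796 1.992 -1.47
vertex 1.527 1.298 -1.102
endloop
endfacet
facet normal -0.218 0.280 -0.935
outer loop
vertex 1.796 1.992 -1.47
vertex 2.589 1.875 -1.69
vertex 2.044 1.25 -1.75
endloop
endfacet
facet normal 0.845 0.082 -0.529
outer loop
vertex 2.589 1.875 -1.69
vertex 3.033 1.762 -0.998
vertex 2.809 1.108 -1.458
endloop
endfacet
facet normal 0.025 -0.842 0.539
outer loop
vertex 2.152 0.752 -1.095
vertex 2.764 1.068 -0.63
vertex 1.971 1.185 -0.41
endloop
endfacet
facet normal -0.632 -0.720 0.288
outer loop
vertex 2.152 0.752 -1.095
vertex 1.971 1.185 -0.41
vertex 1.527 1.298 -1.102
endloop
endfacet
facet normal -0.594 -0.685 -0.423
outer loop
vertex 2.152 0.752 -1.095
vertex 1.527 1.298 -1.102
vertex 2.044 1.25 -1.75
endloop
endfacet
facet normal 0.088 -0.786 -0.612
outer loop
vertex 2.152 0.752 -1.095
vertex 2.044 1.25 -1.75
vertex 2.809 1.108 -1.458
endloop
endfacet
facet normal 0.469 -0.883 -0.017
outer loop
vertex 2.152 0.752 -1.095
vertex 2.809 1.108 -1.458
vertex 2.764 1.068 -0.63
endloop
endfacet
facet normal 0.218 -0.280 0.935
outer loop
vertex 1.971 1.185 -0.41
vertex 2.764 1.068 -0.63
vertex 2.516 1.81 -0.35
endloop
endfacet
facet normal -0.845 -0.082 0.529
outer loop
vertex 1.527 1.298 -1.102
vertex 1.971 1.185 -0.41
vertex 1.751 1.952 -0.642
endloop
endfacet
facet normal -0.782 -0.027 -0.622
outer loop
vertex 2.044 1.25 -1.75
vertex 1.527 1.298 -1.102
vertex 1.796 1.992 -1.47
endloop
endfacet
facet normal 0.319 -0.189 -0.929
outer loop
vertex 2.809 1.108 -1.458
vertex 2.044 1.25 -1.75
vertex 2.589 1.875 -1.69
endloop
endfacet
facet normal 0.938 -0.345 0.034
outer loop
vertex 2.764 1.068 -0.63
vertex 2.809 1.108 -1.458
vertex 3.033 1.762 -0.998
endloop
endfacet
facet normal -0.483 0.377 0.791
outer loop
vertex -0.446 -4.288 -1.768
vertex 0.183 -3.328 -1.841
vertex -1.322 -3.774 -2.548
endloop
endfacet
facet normal -0.547 -0.835 0.064
outer loop
vertex -0.863 -4.132 -3.299
vertex -0.446 -4.288 -1.768
vertex -1.322 -3.774 -2.548
endloop
endfacet
facet normal -0.483 0.377 0.791
outer loop
vertex -1.322 -3.774 -2.548
vertex 0.183 -3.328 -1.841
vertex -0.693 -2.814 -2.621
endloop
endfacet
facet normal -0.684 0.402 -0.609
outer loop
vertex -0.693 -2.814 -2.621
vertex -0.863 -4.132 -3.299
vertex -1.322 -3.774 -2.548
endloop
endfacet
facet normal 0.684 -0.402 0.609
outer loop
vertex -0.446 -4.288 -1.768
vertex 0.642 -3.686 -2.592
vertex 0.183 -3.328 -1.841
endloop
endfacet
facet normal -0.547 -0.835 0.064
outer loop
vertex 0.013 -4.646 -2.519
vertex -0.446 -4.288 -1.768
vertex -0.863 -4.132 -3.299
endloop
endfacet
facet normal 0.684 -0.402 0.609
outer loop
vertex 0.013 -4.646 -2.519
vertex 0.642 -3.686 -2.592
vertex -0.446 -4.288 -1.768
endloop
endfacet
facet normal 0.547 0.835 -0.064
outer loop
vertex 0.183 -3.328 -1.841
vertex 0.642 -3.686 -2.592
vertex -0.693 -2.814 -2.621
endloop
endfacet
facet normal -0.684 0.402 -0.609
outer loop
vertex -0.234 -3.172 -3.372
vertex -0.863 -4.132 -3.299
vertex -0.693 -2.814 -2.621
endloop
endfacet
facet normal 0.547 0.835 -0.064
outer loop
vertex -0.693 -2.814 -2.621
vertex 0.642 -3.686 -2.592
vertex -0.234 -3.172 -3.372
endloop
endfacet
facet normal 0.483 -0.377 -0.791
outer loop
vertex -0.234 -3.172 -3.372
vertex 0.013 -4.646 -2.519
vertex -0.863 -4.132 -3.299
endloop
endfacet
facet normal 0.483 -0.377 -0.791
outer loop
vertex 0.642 -3.686 -2.592
vertex 0.013 -4.646 -2.519
vertex -0.234 -3.172 -3.372
endloop
endfacet

endsolid


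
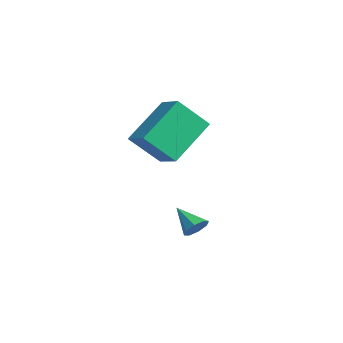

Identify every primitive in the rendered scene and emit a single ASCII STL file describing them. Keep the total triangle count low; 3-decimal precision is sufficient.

solid 
facet normal 0.724 0.345 -0.598
outer loop
vertex 3.935 2.423 -2.826
vertex 3.667 2.263 -3.243
vertex 3.687 2.703 -2.965
endloop
endfacet
facet normal 0.004 0.448 0.894
outer loop
vertex 3.935 2.423 -2.826
vertex 3.687 2.703 -2.965
vertex 2.813 1.857 -2.537
endloop
endfacet
facet normal 0.724 0.344 -0.597
outer loop
vertex 3.687 2.703 -2.965
vertex 3.667 2.263 -3.243
vertex 3.428 2.724 -3.267
endloop
endfacet
facet normal -0.486 0.738 0.468
outer loop
vertex 3.687 2.703 -2.965
vertex 3.428 2.724 -3.267
vertex 2.813 1.857 -2.537
endloop
endfacet
facet normal 0.724 0.344 -0.598
outer loop
vertex 3.428 2.724 -3.267
vertex 3.667 2.263 -3.243
vertex 3.309 2.476 -3.554
endloop
endfacet
facet normal -0.849 0.520 -0.097
outer loop
vertex 3.428 2.724 -3.267
vertex 3.309 2.476 -3.554
vertex 2.813 1.857 -2.537
endloop
endfacet
facet normal 0.724 0.345 -0.597
outer loop
vertex 3.309 2.476 -3.554
vertex 3.667 2.263 -3.243
vertex 3.4 2.103 -3.659
endloop
endfacet
facet normal -0.876 -0.080 -0.476
outer loop
vertex 3.309 2.476 -3.554
vertex 3.4 2.103 -3.659
vertex 2.813 1.857 -2.537
endloop
endfacet
facet normal 0.725 0.344 -0.597
outer loop
vertex 3.4 2.103 -3.659
vertex 3.667 2.263 -3.243
vertex 3.647 1.824 -3.52
endloop
endfacet
facet normal -0.550 -0.708 -0.443
outer loop
vertex 3.4 2.103 -3.659
vertex 3.647 1.824 -3.52
vertex 2.813 1.857 -2.537
endloop
endfacet
facet normal 0.724 0.344 -0.598
outer loop
vertex 3.647 1.824 -3.52
vertex 3.667 2.263 -3.243
vertex 3.906 1.802 -3.219
endloop
endfacet
facet normal -0.062 -0.998 -0.019
outer loop
vertex 3.647 1.824 -3.52
vertex 3.906 1.802 -3.219
vertex 2.813 1.857 -2.537
endloop
endfacet
facet normal 0.725 0.345 -0.596
outer loop
vertex 3.906 1.802 -3.219
vertex 3.667 2.263 -3.243
vertex 4.025 2.05 -2.931
endloop
endfacet
facet normal 0.302 -0.781 0.547
outer loop
vertex 3.906 1.802 -3.219
vertex 4.025 2.05 -2.931
vertex 2.813 1.857 -2.537
endloop
endfacet
facet normal 0.725 0.343 -0.597
outer loop
vertex 4.025 2.05 -2.931
vertex 3.667 2.263 -3.243
vertex 3.935 2.423 -2.826
endloop
endfacet
facet normal 0.330 -0.181 0.926
outer loop
vertex 4.025 2.05 -2.931
vertex 3.935 2.423 -2.826
vertex 2.813 1.857 -2.537
endloop
endfacet
facet normal -0.939 -0.169 -0.299
outer loop
vertex 0.661 2.106 1.742
vertex 0.827 3.222 0.592
vertex 1.363 0.606 0.386
endloop
endfacet
facet normal -0.104 -0.693 0.713
outer loop
vertex 2.433 0.798 0.728
vertex 0.661 2.106 1.742
vertex 1.363 0.606 0.386
endloop
endfacet
facet normal -0.939 -0.169 -0.299
outer loop
vertex 1.363 0.606 0.386
vertex 0.827 3.222 0.592
vertex 1.528 1.721 -0.763
endloop
endfacet
facet normal 0.328 -0.701 -0.633
outer loop
vertex 1.528 1.721 -0.763
vertex 2.433 0.798 0.728
vertex 1.363 0.606 0.386
endloop
endfacet
facet normal -0.328 0.701 0.633
outer loop
vertex 0.661 2.106 1.742
vertex 1.897 3.414 0.934
vertex 0.827 3.222 0.592
endloop
endfacet
facet normal -0.103 -0.693 0.714
outer loop
vertex 1.732 2.299 2.083
vertex 0.661 2.106 1.742
vertex 2.433 0.798 0.728
endloop
endfacet
facet normal -0.328 0.701 0.633
outer loop
vertex 1.732 2.299 2.083
vertex 1.897 3.414 0.934
vertex 0.661 2.106 1.742
endloop
endfacet
facet normal 0.104 0.693 -0.714
outer loop
vertex 0.827 3.222 0.592
vertex 1.897 3.414 0.934
vertex 1.528 1.721 -0.763
endloop
endfacet
facet normal 0.328 -0.701 -0.633
outer loop
vertex 2.599 1.914 -0.422
vertex 2.433 0.798 0.728
vertex 1.528 1.721 -0.763
endloop
endfacet
facet normal 0.102 0.693 -0.714
outer loop
vertex 1.528 1.721 -0.763
vertex 1.897 3.414 0.934
vertex 2.599 1.914 -0.422
endloop
endfacet
facet normal 0.939 0.169 0.299
outer loop
vertex 2.599 1.914 -0.422
vertex 1.732 2.299 2.083
vertex 2.433 0.798 0.728
endloop
endfacet
facet normal 0.939 0.169 0.299
outer loop
vertex 1.897 3.414 0.934
vertex 1.732 2.299 2.083
vertex 2.599 1.914 -0.422
endloop
endfacet

endsolid


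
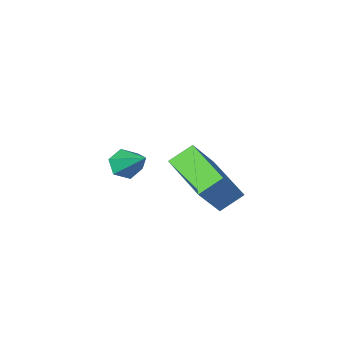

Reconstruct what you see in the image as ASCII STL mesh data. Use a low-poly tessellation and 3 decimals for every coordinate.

solid 
facet normal 0.002 -0.793 -0.610
outer loop
vertex 3.955 -4.13 1.555
vertex 3.492 -3.938 1.304
vertex 3.996 -3.789 1.112
endloop
endfacet
facet normal 0.946 0.209 0.249
outer loop
vertex 3.955 -4.13 1.555
vertex 3.996 -3.789 1.112
vertex 3.488 -2.782 2.196
endloop
endfacet
facet normal 0.001 -0.792 -0.611
outer loop
vertex 3.996 -3.789 1.112
vertex 3.492 -3.938 1.304
vertex 3.533 -3.597 0.862
endloop
endfacet
facet normal 0.534 0.730 -0.428
outer loop
vertex 3.996 -3.789 1.112
vertex 3.533 -3.597 0.862
vertex 3.488 -2.782 2.196
endloop
endfacet
facet normal 0.003 -0.792 -0.611
outer loop
vertex 3.533 -3.597 0.862
vertex 3.492 -3.938 1.304
vertex 3.029 -3.747 1.054
endloop
endfacet
facet normal -0.414 0.771 -0.485
outer loop
vertex 3.533 -3.597 0.862
vertex 3.029 -3.747 1.054
vertex 3.488 -2.782 2.196
endloop
endfacet
facet normal 0.002 -0.793 -0.610
outer loop
vertex 3.029 -3.747 1.054
vertex 3.492 -3.938 1.304
vertex 2.987 -4.088 1.497
endloop
endfacet
facet normal -0.947 0.291 0.134
outer loop
vertex 3.029 -3.747 1.054
vertex 2.987 -4.088 1.497
vertex 3.488 -2.782 2.196
endloop
endfacet
facet normal 0.002 -0.793 -0.610
outer loop
vertex 2.987 -4.088 1.497
vertex 3.492 -3.938 1.304
vertex 3.45 -4.279 1.747
endloop
endfacet
facet normal -0.534 -0.230 0.813
outer loop
vertex 2.987 -4.088 1.497
vertex 3.45 -4.279 1.747
vertex 3.488 -2.782 2.196
endloop
endfacet
facet normal 0.002 -0.793 -0.610
outer loop
vertex 3.45 -4.279 1.747
vertex 3.492 -3.938 1.304
vertex 3.955 -4.13 1.555
endloop
endfacet
facet normal 0.411 -0.271 0.870
outer loop
vertex 3.45 -4.279 1.747
vertex 3.955 -4.13 1.555
vertex 3.488 -2.782 2.196
endloop
endfacet
facet normal -0.600 -0.175 -0.780
outer loop
vertex 2.055 -1.434 2.259
vertex 2.119 0.212 1.84
vertex 2.758 -1.59 1.753
endloop
endfacet
facet normal -0.037 -0.968 0.247
outer loop
vertex 3.641 -1.332 2.9
vertex 2.055 -1.434 2.259
vertex 2.758 -1.59 1.753
endloop
endfacet
facet normal -0.600 -0.175 -0.780
outer loop
vertex 2.758 -1.59 1.753
vertex 2.119 0.212 1.84
vertex 2.822 0.056 1.334
endloop
endfacet
facet normal 0.799 -0.177 -0.575
outer loop
vertex 2.822 0.056 1.334
vertex 3.641 -1.332 2.9
vertex 2.758 -1.59 1.753
endloop
endfacet
facet normal -0.799 0.177 0.575
outer loop
vertex 2.055 -1.434 2.259
vertex 3.002 0.47 2.987
vertex 2.119 0.212 1.84
endloop
endfacet
facet normal -0.037 -0.968 0.247
outer loop
vertex 2.938 -1.176 3.406
vertex 2.055 -1.434 2.259
vertex 3.641 -1.332 2.9
endloop
endfacet
facet normal -0.799 0.177 0.575
outer loop
vertex 2.938 -1.176 3.406
vertex 3.002 0.47 2.987
vertex 2.055 -1.434 2.259
endloop
endfacet
facet normal 0.037 0.968 -0.247
outer loop
vertex 2.119 0.212 1.84
vertex 3.002 0.47 2.987
vertex 2.822 0.056 1.334
endloop
endfacet
facet normal 0.799 -0.177 -0.575
outer loop
vertex 3.705 0.314 2.481
vertex 3.641 -1.332 2.9
vertex 2.822 0.056 1.334
endloop
endfacet
facet normal 0.037 0.968 -0.247
outer loop
vertex 2.822 0.056 1.334
vertex 3.002 0.47 2.987
vertex 3.705 0.314 2.481
endloop
endfacet
facet normal 0.600 0.175 0.780
outer loop
vertex 3.705 0.314 2.481
vertex 2.938 -1.176 3.406
vertex 3.641 -1.332 2.9
endloop
endfacet
facet normal 0.600 0.175 0.780
outer loop
vertex 3.002 0.47 2.987
vertex 2.938 -1.176 3.406
vertex 3.705 0.314 2.481
endloop
endfacet

endsolid


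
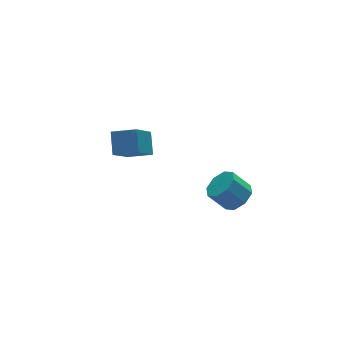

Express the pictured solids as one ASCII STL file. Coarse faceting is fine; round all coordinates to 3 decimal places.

solid 
facet normal 0.560 -0.354 -0.749
outer loop
vertex 1.943 -2.651 2.666
vertex 1.342 -2.752 2.265
vertex 1.814 -2.203 2.358
endloop
endfacet
facet normal 0.797 0.481 0.366
outer loop
vertex 1.943 -2.651 2.666
vertex 1.814 -2.203 2.358
vertex 1.34 -2.268 3.476
endloop
endfacet
facet normal 0.796 0.482 0.366
outer loop
vertex 1.34 -2.268 3.476
vertex 1.814 -2.203 2.358
vertex 1.211 -1.82 3.167
endloop
endfacet
facet normal -0.558 0.356 0.749
outer loop
vertex 1.34 -2.268 3.476
vertex 1.211 -1.82 3.167
vertex 0.738 -2.368 3.075
endloop
endfacet
facet normal 0.560 -0.354 -0.749
outer loop
vertex 1.814 -2.203 2.358
vertex 1.342 -2.752 2.265
vertex 1.408 -2.077 1.995
endloop
endfacet
facet normal 0.399 0.907 -0.132
outer loop
vertex 1.814 -2.203 2.358
vertex 1.408 -2.077 1.995
vertex 1.211 -1.82 3.167
endloop
endfacet
facet normal 0.401 0.907 -0.131
outer loop
vertex 1.211 -1.82 3.167
vertex 1.408 -2.077 1.995
vertex 0.805 -1.693 2.805
endloop
endfacet
facet normal -0.558 0.355 0.750
outer loop
vertex 1.211 -1.82 3.167
vertex 0.805 -1.693 2.805
vertex 0.738 -2.368 3.075
endloop
endfacet
facet normal 0.558 -0.355 -0.750
outer loop
vertex 1.408 -2.077 1.995
vertex 1.342 -2.752 2.265
vertex 0.963 -2.346 1.791
endloop
endfacet
facet normal -0.231 0.801 -0.552
outer loop
vertex 1.408 -2.077 1.995
vertex 0.963 -2.346 1.791
vertex 0.805 -1.693 2.805
endloop
endfacet
facet normal -0.231 0.801 -0.552
outer loop
vertex 0.805 -1.693 2.805
vertex 0.963 -2.346 1.791
vertex 0.36 -1.962 2.601
endloop
endfacet
facet normal -0.558 0.355 0.750
outer loop
vertex 0.805 -1.693 2.805
vertex 0.36 -1.962 2.601
vertex 0.738 -2.368 3.075
endloop
endfacet
facet normal 0.558 -0.354 -0.750
outer loop
vertex 0.963 -2.346 1.791
vertex 1.342 -2.752 2.265
vertex 0.74 -2.852 1.864
endloop
endfacet
facet normal -0.727 0.227 -0.648
outer loop
vertex 0.963 -2.346 1.791
vertex 0.74 -2.852 1.864
vertex 0.36 -1.962 2.601
endloop
endfacet
facet normal -0.727 0.226 -0.648
outer loop
vertex 0.36 -1.962 2.601
vertex 0.74 -2.852 1.864
vertex 0.137 -2.469 2.674
endloop
endfacet
facet normal -0.560 0.354 0.749
outer loop
vertex 0.36 -1.962 2.601
vertex 0.137 -2.469 2.674
vertex 0.738 -2.368 3.075
endloop
endfacet
facet normal 0.558 -0.356 -0.749
outer loop
vertex 0.74 -2.852 1.864
vertex 1.342 -2.752 2.265
vertex 0.869 -3.3 2.173
endloop
endfacet
facet normal -0.797 -0.481 -0.365
outer loop
vertex 0.74 -2.852 1.864
vertex 0.869 -3.3 2.173
vertex 0.137 -2.469 2.674
endloop
endfacet
facet normal -0.797 -0.481 -0.366
outer loop
vertex 0.137 -2.469 2.674
vertex 0.869 -3.3 2.173
vertex 0.266 -2.917 2.982
endloop
endfacet
facet normal -0.560 0.354 0.749
outer loop
vertex 0.137 -2.469 2.674
vertex 0.266 -2.917 2.982
vertex 0.738 -2.368 3.075
endloop
endfacet
facet normal 0.558 -0.355 -0.750
outer loop
vertex 0.869 -3.3 2.173
vertex 1.342 -2.752 2.265
vertex 1.275 -3.427 2.535
endloop
endfacet
facet normal -0.400 -0.907 0.131
outer loop
vertex 0.869 -3.3 2.173
vertex 1.275 -3.427 2.535
vertex 0.266 -2.917 2.982
endloop
endfacet
facet normal -0.400 -0.907 0.132
outer loop
vertex 0.266 -2.917 2.982
vertex 1.275 -3.427 2.535
vertex 0.672 -3.043 3.345
endloop
endfacet
facet normal -0.560 0.354 0.749
outer loop
vertex 0.266 -2.917 2.982
vertex 0.672 -3.043 3.345
vertex 0.738 -2.368 3.075
endloop
endfacet
facet normal 0.558 -0.355 -0.750
outer loop
vertex 1.275 -3.427 2.535
vertex 1.342 -2.752 2.265
vertex 1.72 -3.158 2.739
endloop
endfacet
facet normal 0.231 -0.801 0.552
outer loop
vertex 1.275 -3.427 2.535
vertex 1.72 -3.158 2.739
vertex 0.672 -3.043 3.345
endloop
endfacet
facet normal 0.231 -0.801 0.552
outer loop
vertex 0.672 -3.043 3.345
vertex 1.72 -3.158 2.739
vertex 1.117 -2.774 3.549
endloop
endfacet
facet normal -0.558 0.355 0.750
outer loop
vertex 0.672 -3.043 3.345
vertex 1.117 -2.774 3.549
vertex 0.738 -2.368 3.075
endloop
endfacet
facet normal 0.560 -0.354 -0.749
outer loop
vertex 1.72 -3.158 2.739
vertex 1.342 -2.752 2.265
vertex 1.943 -2.651 2.666
endloop
endfacet
facet normal 0.727 -0.226 0.648
outer loop
vertex 1.72 -3.158 2.739
vertex 1.943 -2.651 2.666
vertex 1.117 -2.774 3.549
endloop
endfacet
facet normal 0.727 -0.227 0.648
outer loop
vertex 1.117 -2.774 3.549
vertex 1.943 -2.651 2.666
vertex 1.34 -2.268 3.476
endloop
endfacet
facet normal -0.558 0.354 0.750
outer loop
vertex 1.117 -2.774 3.549
vertex 1.34 -2.268 3.476
vertex 0.738 -2.368 3.075
endloop
endfacet
facet normal -0.789 0.550 -0.272
outer loop
vertex -1.99 1.624 2.654
vertex -1.692 2.405 3.369
vertex -0.948 2.455 1.314
endloop
endfacet
facet normal -0.271 -0.710 -0.650
outer loop
vertex -0.088 1.855 1.611
vertex -1.99 1.624 2.654
vertex -0.948 2.455 1.314
endloop
endfacet
facet normal -0.789 0.550 -0.272
outer loop
vertex -0.948 2.455 1.314
vertex -1.692 2.405 3.369
vertex -0.65 3.236 2.029
endloop
endfacet
facet normal 0.551 0.439 -0.709
outer loop
vertex -0.65 3.236 2.029
vertex -0.088 1.855 1.611
vertex -0.948 2.455 1.314
endloop
endfacet
facet normal -0.551 -0.439 0.709
outer loop
vertex -1.99 1.624 2.654
vertex -0.832 1.805 3.666
vertex -1.692 2.405 3.369
endloop
endfacet
facet normal -0.271 -0.710 -0.650
outer loop
vertex -1.13 1.024 2.951
vertex -1.99 1.624 2.654
vertex -0.088 1.855 1.611
endloop
endfacet
facet normal -0.551 -0.439 0.709
outer loop
vertex -1.13 1.024 2.951
vertex -0.832 1.805 3.666
vertex -1.99 1.624 2.654
endloop
endfacet
facet normal 0.271 0.710 0.650
outer loop
vertex -1.692 2.405 3.369
vertex -0.832 1.805 3.666
vertex -0.65 3.236 2.029
endloop
endfacet
facet normal 0.551 0.439 -0.709
outer loop
vertex 0.21 2.636 2.326
vertex -0.088 1.855 1.611
vertex -0.65 3.236 2.029
endloop
endfacet
facet normal 0.271 0.710 0.650
outer loop
vertex -0.65 3.236 2.029
vertex -0.832 1.805 3.666
vertex 0.21 2.636 2.326
endloop
endfacet
facet normal 0.789 -0.550 0.272
outer loop
vertex 0.21 2.636 2.326
vertex -1.13 1.024 2.951
vertex -0.088 1.855 1.611
endloop
endfacet
facet normal 0.789 -0.550 0.272
outer loop
vertex -0.832 1.805 3.666
vertex -1.13 1.024 2.951
vertex 0.21 2.636 2.326
endloop
endfacet

endsolid


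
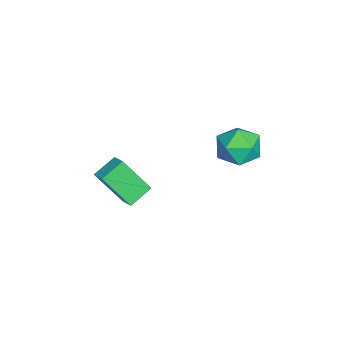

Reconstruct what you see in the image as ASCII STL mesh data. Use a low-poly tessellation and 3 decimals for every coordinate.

solid 
facet normal -0.634 0.639 0.436
outer loop
vertex -1.994 -3.098 -1.864
vertex -1.299 -2.653 -1.506
vertex -1.913 -1.85 -3.576
endloop
endfacet
facet normal -0.772 -0.496 -0.398
outer loop
vertex -1.101 -2.667 -4.134
vertex -1.994 -3.098 -1.864
vertex -1.913 -1.85 -3.576
endloop
endfacet
facet normal -0.634 0.639 0.436
outer loop
vertex -1.913 -1.85 -3.576
vertex -1.299 -2.653 -1.506
vertex -1.218 -1.404 -3.218
endloop
endfacet
facet normal 0.038 0.589 -0.807
outer loop
vertex -1.218 -1.404 -3.218
vertex -1.101 -2.667 -4.134
vertex -1.913 -1.85 -3.576
endloop
endfacet
facet normal -0.038 -0.589 0.807
outer loop
vertex -1.994 -3.098 -1.864
vertex -0.487 -3.47 -2.064
vertex -1.299 -2.653 -1.506
endloop
endfacet
facet normal -0.772 -0.495 -0.398
outer loop
vertex -1.182 -3.916 -2.422
vertex -1.994 -3.098 -1.864
vertex -1.101 -2.667 -4.134
endloop
endfacet
facet normal -0.038 -0.589 0.807
outer loop
vertex -1.182 -3.916 -2.422
vertex -0.487 -3.47 -2.064
vertex -1.994 -3.098 -1.864
endloop
endfacet
facet normal 0.772 0.495 0.398
outer loop
vertex -1.299 -2.653 -1.506
vertex -0.487 -3.47 -2.064
vertex -1.218 -1.404 -3.218
endloop
endfacet
facet normal 0.039 0.589 -0.807
outer loop
vertex -0.406 -2.222 -3.776
vertex -1.101 -2.667 -4.134
vertex -1.218 -1.404 -3.218
endloop
endfacet
facet normal 0.772 0.495 0.398
outer loop
vertex -1.218 -1.404 -3.218
vertex -0.487 -3.47 -2.064
vertex -0.406 -2.222 -3.776
endloop
endfacet
facet normal 0.634 -0.639 -0.436
outer loop
vertex -0.406 -2.222 -3.776
vertex -1.182 -3.916 -2.422
vertex -1.101 -2.667 -4.134
endloop
endfacet
facet normal 0.634 -0.639 -0.436
outer loop
vertex -0.487 -3.47 -2.064
vertex -1.182 -3.916 -2.422
vertex -0.406 -2.222 -3.776
endloop
endfacet
facet normal 0.073 0.571 0.817
outer loop
vertex -1.3 3.232 0.755
vertex -0.952 2.341 1.347
vertex -0.202 2.995 0.823
endloop
endfacet
facet normal 0.192 0.955 0.227
outer loop
vertex -1.3 3.232 0.755
vertex -0.202 2.995 0.823
vertex -0.648 3.318 -0.158
endloop
endfacet
facet normal -0.385 0.903 -0.190
outer loop
vertex -1.3 3.232 0.755
vertex -0.648 3.318 -0.158
vertex -1.674 2.864 -0.24
endloop
endfacet
facet normal -0.861 0.488 0.143
outer loop
vertex -1.3 3.232 0.755
vertex -1.674 2.864 -0.24
vertex -1.862 2.259 0.69
endloop
endfacet
facet normal -0.578 0.283 0.765
outer loop
vertex -1.3 3.232 0.755
vertex -1.862 2.259 0.69
vertex -0.952 2.341 1.347
endloop
endfacet
facet normal 0.741 0.660 -0.120
outer loop
vertex -0.648 3.318 -0.158
vertex -0.202 2.995 0.823
vertex 0.102 2.481 -0.13
endloop
endfacet
facet normal 0.549 0.040 0.835
outer loop
vertex -0.202 2.995 0.823
vertex -0.952 2.341 1.347
vertex -0.086 1.876 0.8
endloop
endfacet
facet normal -0.504 -0.426 0.751
outer loop
vertex -0.952 2.341 1.347
vertex -1.862 2.259 0.69
vertex -1.112 1.422 0.718
endloop
endfacet
facet normal -0.962 -0.094 -0.256
outer loop
vertex -1.862 2.259 0.69
vertex -1.674 2.864 -0.24
vertex -1.558 1.745 -0.263
endloop
endfacet
facet normal -0.192 0.577 -0.794
outer loop
vertex -1.674 2.864 -0.24
vertex -0.648 3.318 -0.158
vertex -0.808 2.399 -0.787
endloop
endfacet
facet normal 0.861 -0.488 -0.143
outer loop
vertex -0.46 1.508 -0.195
vertex 0.102 2.481 -0.13
vertex -0.086 1.876 0.8
endloop
endfacet
facet normal 0.385 -0.903 0.190
outer loop
vertex -0.46 1.508 -0.195
vertex -0.086 1.876 0.8
vertex -1.112 1.422 0.718
endloop
endfacet
facet normal -0.192 -0.955 -0.227
outer loop
vertex -0.46 1.508 -0.195
vertex -1.112 1.422 0.718
vertex -1.558 1.745 -0.263
endloop
endfacet
facet normal -0.073 -0.571 -0.817
outer loop
vertex -0.46 1.508 -0.195
vertex -1.558 1.745 -0.263
vertex -0.808 2.399 -0.787
endloop
endfacet
facet normal 0.578 -0.283 -0.765
outer loop
vertex -0.46 1.508 -0.195
vertex -0.808 2.399 -0.787
vertex 0.102 2.481 -0.13
endloop
endfacet
facet normal 0.962 0.094 0.256
outer loop
vertex -0.086 1.876 0.8
vertex 0.102 2.481 -0.13
vertex -0.202 2.995 0.823
endloop
endfacet
facet normal 0.192 -0.577 0.794
outer loop
vertex -1.112 1.422 0.718
vertex -0.086 1.876 0.8
vertex -0.952 2.341 1.347
endloop
endfacet
facet normal -0.741 -0.660 0.120
outer loop
vertex -1.558 1.745 -0.263
vertex -1.112 1.422 0.718
vertex -1.862 2.259 0.69
endloop
endfacet
facet normal -0.549 -0.040 -0.835
outer loop
vertex -0.808 2.399 -0.787
vertex -1.558 1.745 -0.263
vertex -1.674 2.864 -0.24
endloop
endfacet
facet normal 0.504 0.426 -0.751
outer loop
vertex 0.102 2.481 -0.13
vertex -0.808 2.399 -0.787
vertex -0.648 3.318 -0.158
endloop
endfacet

endsolid


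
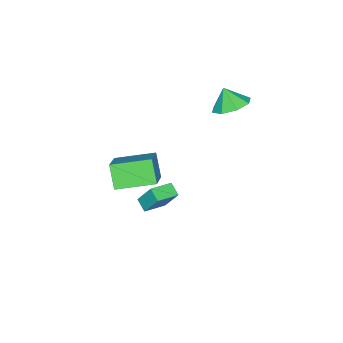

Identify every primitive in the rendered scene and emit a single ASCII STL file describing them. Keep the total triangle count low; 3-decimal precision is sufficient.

solid 
facet normal -0.458 -0.773 0.440
outer loop
vertex 0.178 -1.65 -2.786
vertex -1.031 -1.125 -3.122
vertex 0.211 -2.436 -4.133
endloop
endfacet
facet normal 0.889 -0.386 0.247
outer loop
vertex 0.591 -1.795 -4.498
vertex 0.178 -1.65 -2.786
vertex 0.211 -2.436 -4.133
endloop
endfacet
facet normal -0.458 -0.773 0.439
outer loop
vertex 0.211 -2.436 -4.133
vertex -1.031 -1.125 -3.122
vertex -0.997 -1.911 -4.469
endloop
endfacet
facet normal 0.021 -0.504 -0.863
outer loop
vertex -0.997 -1.911 -4.469
vertex 0.591 -1.795 -4.498
vertex 0.211 -2.436 -4.133
endloop
endfacet
facet normal -0.021 0.504 0.863
outer loop
vertex 0.178 -1.65 -2.786
vertex -0.651 -0.484 -3.487
vertex -1.031 -1.125 -3.122
endloop
endfacet
facet normal 0.889 -0.385 0.247
outer loop
vertex 0.557 -1.009 -3.151
vertex 0.178 -1.65 -2.786
vertex 0.591 -1.795 -4.498
endloop
endfacet
facet normal -0.021 0.504 0.863
outer loop
vertex 0.557 -1.009 -3.151
vertex -0.651 -0.484 -3.487
vertex 0.178 -1.65 -2.786
endloop
endfacet
facet normal -0.889 0.386 -0.248
outer loop
vertex -1.031 -1.125 -3.122
vertex -0.651 -0.484 -3.487
vertex -0.997 -1.911 -4.469
endloop
endfacet
facet normal 0.021 -0.504 -0.863
outer loop
vertex -0.618 -1.27 -4.834
vertex 0.591 -1.795 -4.498
vertex -0.997 -1.911 -4.469
endloop
endfacet
facet normal -0.889 0.385 -0.247
outer loop
vertex -0.997 -1.911 -4.469
vertex -0.651 -0.484 -3.487
vertex -0.618 -1.27 -4.834
endloop
endfacet
facet normal 0.458 0.773 -0.439
outer loop
vertex -0.618 -1.27 -4.834
vertex 0.557 -1.009 -3.151
vertex 0.591 -1.795 -4.498
endloop
endfacet
facet normal 0.458 0.773 -0.440
outer loop
vertex -0.651 -0.484 -3.487
vertex 0.557 -1.009 -3.151
vertex -0.618 -1.27 -4.834
endloop
endfacet
facet normal 0.156 0.488 -0.859
outer loop
vertex -2.298 1.067 2.866
vertex -3.358 1.048 2.663
vertex -2.69 1.728 3.171
endloop
endfacet
facet normal 0.562 -0.048 0.826
outer loop
vertex -2.298 1.067 2.866
vertex -2.69 1.728 3.171
vertex -3.542 0.472 3.677
endloop
endfacet
facet normal 0.156 0.489 -0.859
outer loop
vertex -2.69 1.728 3.171
vertex -3.358 1.048 2.663
vertex -3.474 1.99 3.178
endloop
endfacet
facet normal 0.111 0.306 0.946
outer loop
vertex -2.69 1.728 3.171
vertex -3.474 1.99 3.178
vertex -3.542 0.472 3.677
endloop
endfacet
facet normal 0.155 0.489 -0.859
outer loop
vertex -3.474 1.99 3.178
vertex -3.358 1.048 2.663
vertex -4.19 1.701 2.884
endloop
endfacet
facet normal -0.463 0.296 0.836
outer loop
vertex -3.474 1.99 3.178
vertex -4.19 1.701 2.884
vertex -3.542 0.472 3.677
endloop
endfacet
facet normal 0.156 0.489 -0.858
outer loop
vertex -4.19 1.701 2.884
vertex -3.358 1.048 2.663
vertex -4.419 1.029 2.46
endloop
endfacet
facet normal -0.825 -0.073 0.561
outer loop
vertex -4.19 1.701 2.884
vertex -4.419 1.029 2.46
vertex -3.542 0.472 3.677
endloop
endfacet
facet normal 0.156 0.487 -0.859
outer loop
vertex -4.419 1.029 2.46
vertex -3.358 1.048 2.663
vertex -4.027 0.368 2.156
endloop
endfacet
facet normal -0.762 -0.582 0.283
outer loop
vertex -4.419 1.029 2.46
vertex -4.027 0.368 2.156
vertex -3.542 0.472 3.677
endloop
endfacet
facet normal 0.154 0.488 -0.859
outer loop
vertex -4.027 0.368 2.156
vertex -3.358 1.048 2.663
vertex -3.243 0.106 2.148
endloop
endfacet
facet normal -0.311 -0.936 0.163
outer loop
vertex -4.027 0.368 2.156
vertex -3.243 0.106 2.148
vertex -3.542 0.472 3.677
endloop
endfacet
facet normal 0.157 0.488 -0.858
outer loop
vertex -3.243 0.106 2.148
vertex -3.358 1.048 2.663
vertex -2.527 0.395 2.443
endloop
endfacet
facet normal 0.261 -0.926 0.273
outer loop
vertex -3.243 0.106 2.148
vertex -2.527 0.395 2.443
vertex -3.542 0.472 3.677
endloop
endfacet
facet normal 0.156 0.488 -0.859
outer loop
vertex -2.527 0.395 2.443
vertex -3.358 1.048 2.663
vertex -2.298 1.067 2.866
endloop
endfacet
facet normal 0.624 -0.557 0.548
outer loop
vertex -2.527 0.395 2.443
vertex -2.298 1.067 2.866
vertex -3.542 0.472 3.677
endloop
endfacet
facet normal -0.426 -0.444 0.788
outer loop
vertex 3.291 -2.131 1.974
vertex 2.196 -0.351 2.385
vertex 1.802 -2.777 0.806
endloop
endfacet
facet normal 0.514 -0.836 -0.193
outer loop
vertex 2.424 -2.129 -0.345
vertex 3.291 -2.131 1.974
vertex 1.802 -2.777 0.806
endloop
endfacet
facet normal -0.426 -0.444 0.788
outer loop
vertex 1.802 -2.777 0.806
vertex 2.196 -0.351 2.385
vertex 0.707 -0.997 1.217
endloop
endfacet
facet normal -0.745 -0.323 -0.584
outer loop
vertex 0.707 -0.997 1.217
vertex 2.424 -2.129 -0.345
vertex 1.802 -2.777 0.806
endloop
endfacet
facet normal 0.745 0.323 0.584
outer loop
vertex 3.291 -2.131 1.974
vertex 2.818 0.297 1.234
vertex 2.196 -0.351 2.385
endloop
endfacet
facet normal 0.514 -0.836 -0.193
outer loop
vertex 3.913 -1.483 0.823
vertex 3.291 -2.131 1.974
vertex 2.424 -2.129 -0.345
endloop
endfacet
facet normal 0.745 0.323 0.584
outer loop
vertex 3.913 -1.483 0.823
vertex 2.818 0.297 1.234
vertex 3.291 -2.131 1.974
endloop
endfacet
facet normal -0.514 0.836 0.193
outer loop
vertex 2.196 -0.351 2.385
vertex 2.818 0.297 1.234
vertex 0.707 -0.997 1.217
endloop
endfacet
facet normal -0.745 -0.323 -0.584
outer loop
vertex 1.329 -0.349 0.066
vertex 2.424 -2.129 -0.345
vertex 0.707 -0.997 1.217
endloop
endfacet
facet normal -0.514 0.836 0.193
outer loop
vertex 0.707 -0.997 1.217
vertex 2.818 0.297 1.234
vertex 1.329 -0.349 0.066
endloop
endfacet
facet normal 0.426 0.444 -0.788
outer loop
vertex 1.329 -0.349 0.066
vertex 3.913 -1.483 0.823
vertex 2.424 -2.129 -0.345
endloop
endfacet
facet normal 0.426 0.444 -0.788
outer loop
vertex 2.818 0.297 1.234
vertex 3.913 -1.483 0.823
vertex 1.329 -0.349 0.066
endloop
endfacet

endsolid
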